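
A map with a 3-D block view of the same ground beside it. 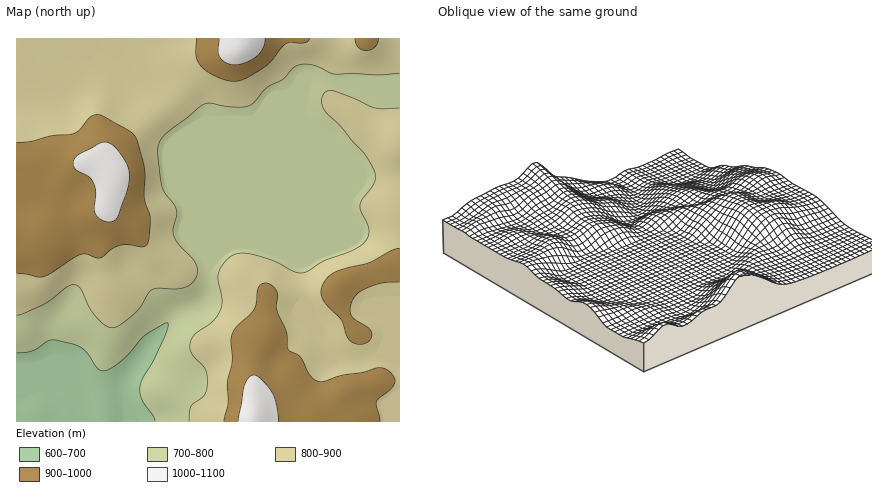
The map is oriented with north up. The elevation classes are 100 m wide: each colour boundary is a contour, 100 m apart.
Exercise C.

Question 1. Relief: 660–1080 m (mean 840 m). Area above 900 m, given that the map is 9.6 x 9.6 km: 21.6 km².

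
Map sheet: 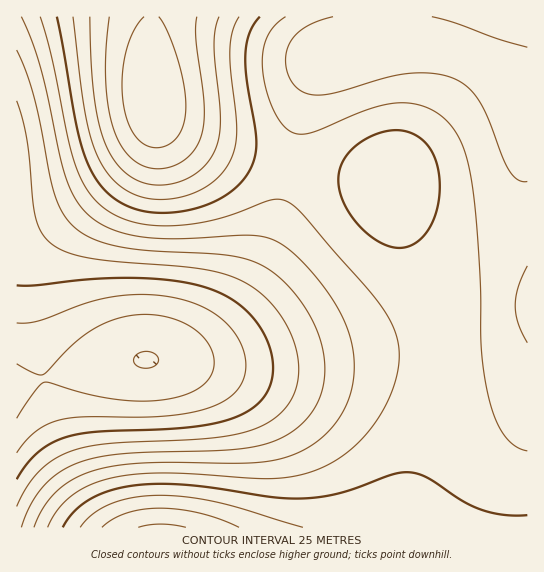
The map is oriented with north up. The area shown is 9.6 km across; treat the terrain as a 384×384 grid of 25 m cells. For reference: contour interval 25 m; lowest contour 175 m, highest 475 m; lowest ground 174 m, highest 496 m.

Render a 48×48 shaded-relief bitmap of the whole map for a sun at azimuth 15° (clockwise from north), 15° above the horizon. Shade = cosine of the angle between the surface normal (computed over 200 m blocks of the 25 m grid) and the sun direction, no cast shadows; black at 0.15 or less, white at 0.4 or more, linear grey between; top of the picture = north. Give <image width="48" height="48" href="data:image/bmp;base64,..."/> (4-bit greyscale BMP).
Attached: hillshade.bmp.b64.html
<image width="48" height="48" href="data:image/bmp;base64,Qk32BAAAAAAAAHYAAAAoAAAAMAAAADAAAAABAAQAAAAAAIAEAAATCwAAEwsAABAAAAAAAAAAAAAAABEREQAiIiIAMzMzAERERABVVVUAZmZmAHd3dwCIiIgAmZmZAKqqqgC7u7sAzMzMAN3d3QDu7u4A////AHeIiZmqq7u7u7u7qqqZmIiIiIiIiIiIiHiImZqru7vMzLu7uqqZmIiIiIiIiIiIiIiJmqu7zMzMzMy7u6qZmYiIiIiIiIiIiIiZqrvMzd3d3czLu6qpmYiIiIiIiIiIiImaq7zM3d3d3dzMu6qpmYiIiId3eIiIiImaq7zN3d3d3dzMu6qpmYiIiHd3d3d3d4mau8zN3d3d3czLu6qZmIiIh3d3d3d3d4mau8zN3d3d3My7uqqZmIiId3d3d3d3d4maq7zM3d3dzMu7qqmZiIiHd3d3d3d3d4iaq7vMzMzMzLu6qZmIiId3d3d3d3d3d4iZqqu7zMy7u6qqmZiIh3d3d3d3d3d3d3iJmaqru7u6qqmZiIh3d3d3d3d3d3d3d3d4iZmaqqqZmZiIh3d3d3d3d3d3d3d3d2Z3iIiZmZmIiIh3d3ZmZmZmZ3d3d3d3dmZnd3iIiIh3d3dmZmZmZmZmZnd3d3d3ZlVmZnd3d3d2ZmZmZlVWZmZmZmd3d3d3ZlVWZmZmZmZmVVVVVVVVVVZmZmZ3d3d2ZlVVVVVVVVVVVVVVVVVVVVVmZmZnd3d2ZlVVVVVVVERERERERERVVVVWZmZmd3d2ZkVVVUREREQzMzRERERFVVVVZmZmd3d2ZlVURERDMzMzMzMzREREVVVVVmZmZ3d3ZlVUREMzMyIiIzMzNERERVVVVmZmZ3d3ZlVURDMzIiIiIiMzNERERVVVVWZmZnd3d1VURDMiIhESIiIzNERERFVVVWZmZnd3d1VURDMiEREREiIzNERERFVVVVZmZnd3d2VVQzIhEREREiIzNERERVVVVVZmZ3d3d2VVQzIhEREREiIzREREVVVVVVZmZ3d3d2ZVQzIhEQEREiMzRERVVVVVVVZmZ3d3d2ZVQzIREQERIiM0RFVVVVVVVWZmd3d3d2ZUQzIRERERIjNERVVVVVVVVmZmd3d3d2ZUQyIRERESIzNEVVVVVVVWZmZnd3d3eGZUQyIREREiIzRFVVZmZmZmZmd3d3d4iGVUQyIhERIjM0RVVmZmZmZmZ3d3d3iIiGVUQzIiIiIzREVWZmZmZmd3d3d3iIiId1VUMzIiIjM0RVZmZ3d3d3d3d4iIiIiId1VEMzMiMzRFVWZ3d3d3d4iIiIiIiIiHd1VEMzMzNERVZnd3iIiIiIiIiZmZiIiHd1REMzM0RFVmZ3eIiIiIiImZmZmZmIiHd0REMzNERVZnd4iIiIiImZmZmZmZmIh3d0REM0REVWZ3iIiIiIiJmZmZmZmZmIh3d0RERERFVmd4iIiIiIiImZmZmZmZiId3dkRERERVZneIiIiIiIiIiJmZmZmYiId3ZkREREVWZ3iIiIiIiIiIiIiJmZiIiHd2ZkREREVWZ3iIiIiIiHd3eIiIiIiId3dmZkRERFVmd3iIiIiHd3d3d3d3d3d3d2ZmZkRERFVmd3iIiId3dmZmZmZmZ3ZmZmZmVURERVVmd3iIh3dmZVVVVVVVVWZmVVVVVURERVVmd3iHd3ZmVVRERERVVVVVVVVVVQ=="/>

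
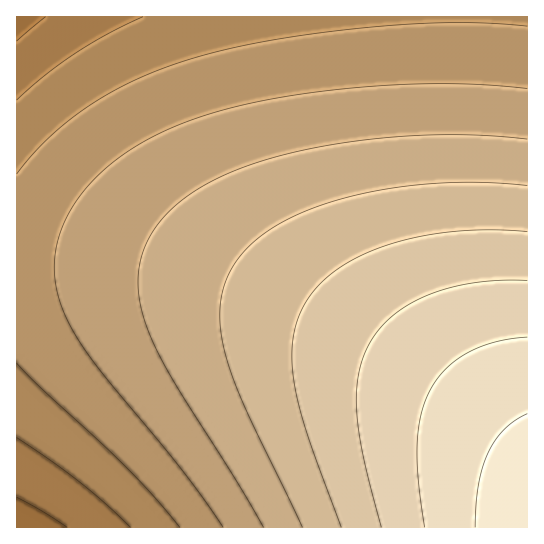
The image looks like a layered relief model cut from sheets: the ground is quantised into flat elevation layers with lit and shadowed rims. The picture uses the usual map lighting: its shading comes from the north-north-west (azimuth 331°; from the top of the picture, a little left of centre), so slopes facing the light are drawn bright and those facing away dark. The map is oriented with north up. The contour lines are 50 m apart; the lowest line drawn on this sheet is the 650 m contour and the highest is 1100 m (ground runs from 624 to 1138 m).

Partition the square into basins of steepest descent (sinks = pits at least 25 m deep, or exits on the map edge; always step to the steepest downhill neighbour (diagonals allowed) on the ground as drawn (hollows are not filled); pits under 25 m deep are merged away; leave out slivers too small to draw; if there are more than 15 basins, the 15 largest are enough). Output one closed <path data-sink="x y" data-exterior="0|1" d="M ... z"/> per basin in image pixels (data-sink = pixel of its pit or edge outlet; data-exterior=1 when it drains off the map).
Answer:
<path data-sink="17 17" data-exterior="1" d="M527 16l-510 0-1 251 86 1 56 5 52 11 67 21 57 24 88 47 55 37 30 26 20 20z"/><path data-sink="17 527" data-exterior="1" d="M102 268l-86 1 1 259 511-1 0-68-21-20-30-26-55-37-88-47-72-29-37-12-44-11z"/>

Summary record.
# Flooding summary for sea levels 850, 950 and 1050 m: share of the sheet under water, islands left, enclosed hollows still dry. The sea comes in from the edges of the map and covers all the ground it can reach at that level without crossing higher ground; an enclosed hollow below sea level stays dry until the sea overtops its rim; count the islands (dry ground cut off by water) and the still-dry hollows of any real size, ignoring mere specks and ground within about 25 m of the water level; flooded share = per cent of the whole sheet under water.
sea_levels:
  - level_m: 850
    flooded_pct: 50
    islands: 0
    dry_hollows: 0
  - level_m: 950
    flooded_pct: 76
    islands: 0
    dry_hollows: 0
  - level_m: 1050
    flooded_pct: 93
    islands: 0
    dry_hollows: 0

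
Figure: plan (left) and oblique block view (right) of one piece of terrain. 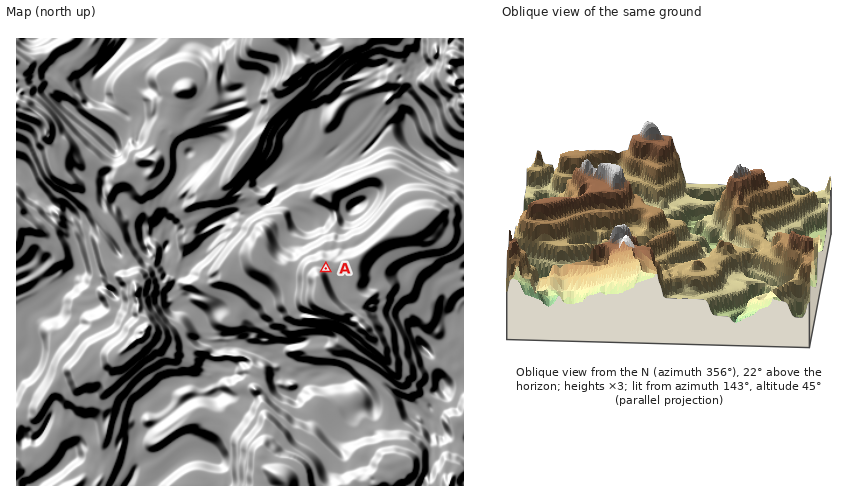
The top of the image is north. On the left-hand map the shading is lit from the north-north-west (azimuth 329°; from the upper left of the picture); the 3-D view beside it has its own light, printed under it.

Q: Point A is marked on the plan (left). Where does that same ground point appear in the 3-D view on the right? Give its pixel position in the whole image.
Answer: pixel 611 190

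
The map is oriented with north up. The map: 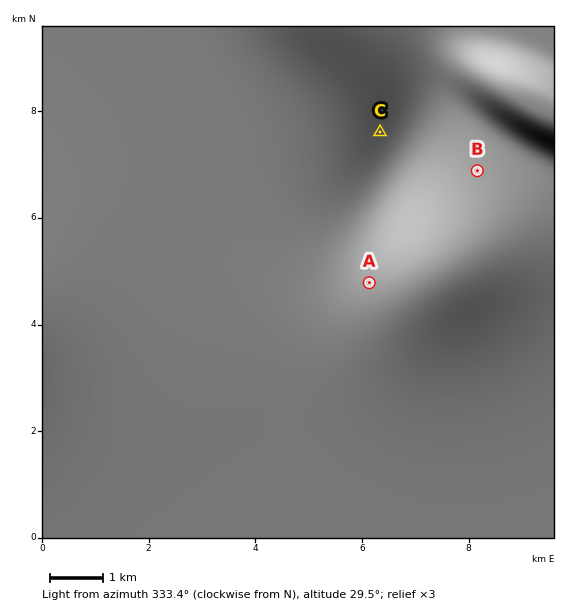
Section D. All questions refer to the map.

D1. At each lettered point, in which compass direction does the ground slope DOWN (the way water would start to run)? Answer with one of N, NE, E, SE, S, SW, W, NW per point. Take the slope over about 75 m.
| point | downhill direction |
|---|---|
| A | NW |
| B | NW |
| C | SE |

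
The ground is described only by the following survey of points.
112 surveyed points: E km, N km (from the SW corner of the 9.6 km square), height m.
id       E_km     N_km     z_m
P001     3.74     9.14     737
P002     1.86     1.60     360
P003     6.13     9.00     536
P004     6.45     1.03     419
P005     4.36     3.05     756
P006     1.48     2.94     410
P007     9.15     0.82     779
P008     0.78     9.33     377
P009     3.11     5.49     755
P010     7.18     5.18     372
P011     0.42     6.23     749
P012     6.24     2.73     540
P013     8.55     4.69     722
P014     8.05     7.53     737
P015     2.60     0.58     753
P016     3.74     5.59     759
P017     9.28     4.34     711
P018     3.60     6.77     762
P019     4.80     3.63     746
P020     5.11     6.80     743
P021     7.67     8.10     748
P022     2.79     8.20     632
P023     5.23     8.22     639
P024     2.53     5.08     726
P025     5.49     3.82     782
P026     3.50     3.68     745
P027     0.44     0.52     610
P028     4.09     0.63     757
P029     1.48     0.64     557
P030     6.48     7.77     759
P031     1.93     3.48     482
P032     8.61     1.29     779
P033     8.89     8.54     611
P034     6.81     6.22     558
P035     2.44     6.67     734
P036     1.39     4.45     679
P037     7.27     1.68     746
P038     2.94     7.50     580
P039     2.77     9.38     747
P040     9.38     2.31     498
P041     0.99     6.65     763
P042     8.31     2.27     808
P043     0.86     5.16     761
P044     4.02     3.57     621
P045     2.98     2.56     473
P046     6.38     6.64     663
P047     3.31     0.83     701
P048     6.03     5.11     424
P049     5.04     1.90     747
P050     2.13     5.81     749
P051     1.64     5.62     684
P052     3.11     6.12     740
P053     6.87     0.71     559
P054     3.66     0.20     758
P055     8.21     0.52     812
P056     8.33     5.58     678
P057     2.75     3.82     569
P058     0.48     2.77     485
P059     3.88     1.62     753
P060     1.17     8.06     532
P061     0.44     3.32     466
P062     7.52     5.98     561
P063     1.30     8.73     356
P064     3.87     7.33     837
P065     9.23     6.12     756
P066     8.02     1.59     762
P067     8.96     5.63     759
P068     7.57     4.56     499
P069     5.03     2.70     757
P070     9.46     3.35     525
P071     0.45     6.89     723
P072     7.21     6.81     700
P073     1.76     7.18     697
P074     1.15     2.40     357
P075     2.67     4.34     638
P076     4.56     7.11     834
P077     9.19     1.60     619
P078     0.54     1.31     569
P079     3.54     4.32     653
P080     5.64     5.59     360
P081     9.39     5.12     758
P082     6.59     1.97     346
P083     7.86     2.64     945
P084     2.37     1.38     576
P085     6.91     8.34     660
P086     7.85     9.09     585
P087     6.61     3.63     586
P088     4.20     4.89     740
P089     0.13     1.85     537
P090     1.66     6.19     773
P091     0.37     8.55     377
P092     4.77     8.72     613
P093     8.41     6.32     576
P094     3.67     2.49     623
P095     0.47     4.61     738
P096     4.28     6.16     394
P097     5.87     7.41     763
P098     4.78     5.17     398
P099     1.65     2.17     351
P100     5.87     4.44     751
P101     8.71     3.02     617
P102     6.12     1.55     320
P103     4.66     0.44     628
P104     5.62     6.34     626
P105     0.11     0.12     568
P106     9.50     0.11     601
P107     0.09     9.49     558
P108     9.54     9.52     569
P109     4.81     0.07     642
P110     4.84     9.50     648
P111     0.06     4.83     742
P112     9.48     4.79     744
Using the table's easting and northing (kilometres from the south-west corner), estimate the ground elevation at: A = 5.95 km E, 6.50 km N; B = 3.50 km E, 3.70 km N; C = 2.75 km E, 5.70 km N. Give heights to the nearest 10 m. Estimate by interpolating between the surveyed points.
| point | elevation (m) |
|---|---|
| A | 740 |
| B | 740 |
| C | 740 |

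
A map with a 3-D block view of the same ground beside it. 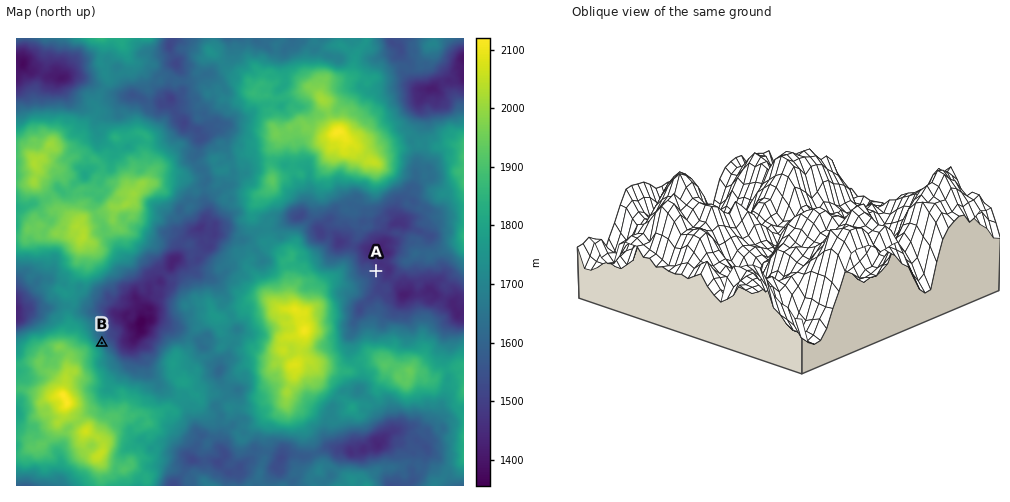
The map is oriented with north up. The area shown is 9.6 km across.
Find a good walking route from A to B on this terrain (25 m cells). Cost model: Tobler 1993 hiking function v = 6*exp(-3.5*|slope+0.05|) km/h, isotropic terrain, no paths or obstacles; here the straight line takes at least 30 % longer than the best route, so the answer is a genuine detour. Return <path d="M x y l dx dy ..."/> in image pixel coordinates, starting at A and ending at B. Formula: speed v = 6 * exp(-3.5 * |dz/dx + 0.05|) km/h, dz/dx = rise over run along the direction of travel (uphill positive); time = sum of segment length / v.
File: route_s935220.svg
<path d="M376 271l-5-3-2 0-5 3-3 0-3-1-7-7-2-2-6 0-11 6-10 0-15-8-2 0-7 4-5 1-5 2-2 0-5 2-4 5-12 6-6 0-2 1-4 4-2 1-8 8-2 1-4 4-2 4-3 3-5 11-2 4-3 3-6 4-10 0-13 7-3 2-9 5-9 0-3 1-8 8-3 7-8 8-3 1-17 0-10-4-18-19"/>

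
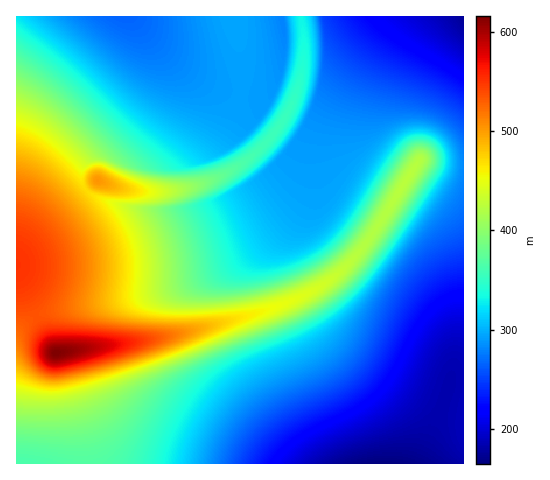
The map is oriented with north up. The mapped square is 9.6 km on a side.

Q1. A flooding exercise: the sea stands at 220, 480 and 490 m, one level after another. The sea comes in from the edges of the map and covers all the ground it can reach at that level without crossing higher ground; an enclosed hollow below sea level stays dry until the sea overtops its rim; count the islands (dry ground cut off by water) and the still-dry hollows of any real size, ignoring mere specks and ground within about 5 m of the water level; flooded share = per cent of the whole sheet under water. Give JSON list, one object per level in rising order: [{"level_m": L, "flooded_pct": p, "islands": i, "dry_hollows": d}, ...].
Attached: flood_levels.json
[{"level_m": 220, "flooded_pct": 10, "islands": 0, "dry_hollows": 0}, {"level_m": 480, "flooded_pct": 88, "islands": 1, "dry_hollows": 0}, {"level_m": 490, "flooded_pct": 90, "islands": 1, "dry_hollows": 0}]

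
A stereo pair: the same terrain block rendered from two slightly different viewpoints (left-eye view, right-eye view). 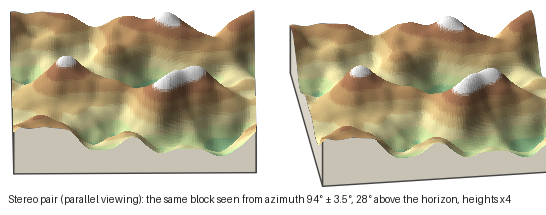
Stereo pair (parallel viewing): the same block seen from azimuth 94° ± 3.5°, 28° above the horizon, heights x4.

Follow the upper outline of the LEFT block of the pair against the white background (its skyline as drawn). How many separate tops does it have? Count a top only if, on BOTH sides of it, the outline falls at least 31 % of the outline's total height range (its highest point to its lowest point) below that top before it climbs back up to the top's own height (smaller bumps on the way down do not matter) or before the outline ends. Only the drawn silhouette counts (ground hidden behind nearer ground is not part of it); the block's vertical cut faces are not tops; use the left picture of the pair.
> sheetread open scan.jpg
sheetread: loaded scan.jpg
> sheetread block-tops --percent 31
0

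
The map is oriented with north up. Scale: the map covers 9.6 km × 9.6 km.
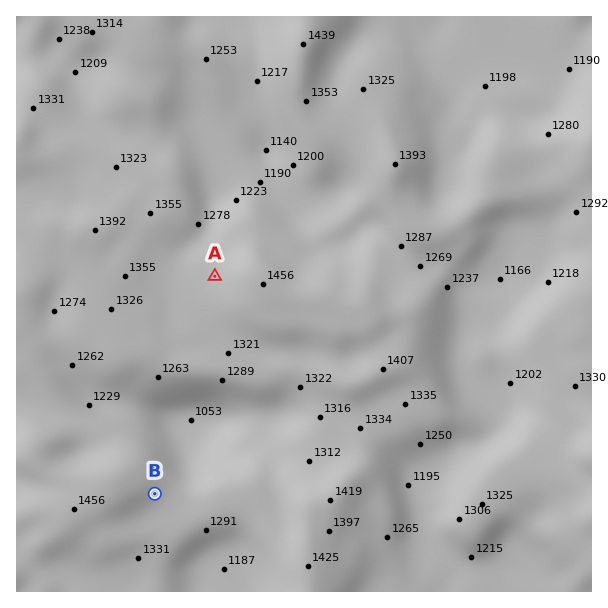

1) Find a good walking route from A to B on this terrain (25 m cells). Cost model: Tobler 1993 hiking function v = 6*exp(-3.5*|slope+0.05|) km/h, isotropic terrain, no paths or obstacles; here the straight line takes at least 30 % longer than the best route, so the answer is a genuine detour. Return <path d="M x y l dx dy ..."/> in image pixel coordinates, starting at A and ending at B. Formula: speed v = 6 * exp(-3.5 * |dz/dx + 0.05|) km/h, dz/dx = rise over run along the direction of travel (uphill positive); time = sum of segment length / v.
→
<path d="M215 276l-2 3-4 5-41 81-33 33-3 6 0 13 24 48 0 26-1 3"/>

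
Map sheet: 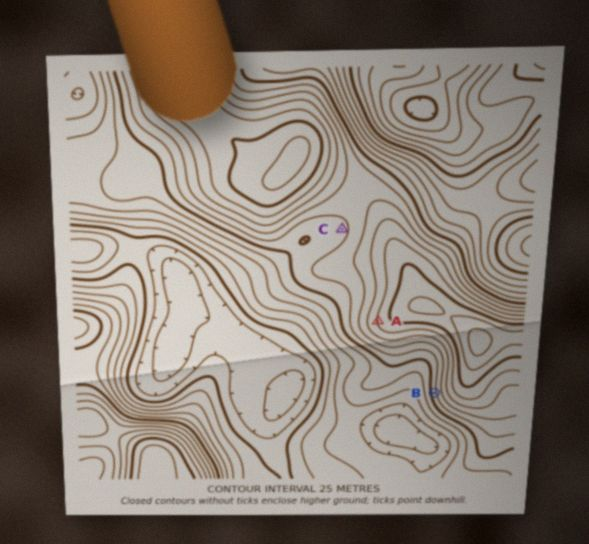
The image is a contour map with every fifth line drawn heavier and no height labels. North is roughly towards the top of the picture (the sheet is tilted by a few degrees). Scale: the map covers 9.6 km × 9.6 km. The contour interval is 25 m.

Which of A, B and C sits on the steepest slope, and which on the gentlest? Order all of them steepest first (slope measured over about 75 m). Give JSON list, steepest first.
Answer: ["B", "A", "C"]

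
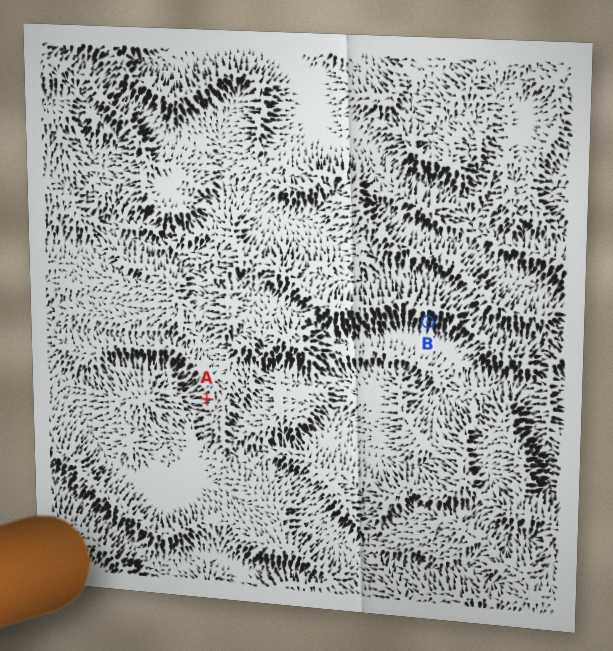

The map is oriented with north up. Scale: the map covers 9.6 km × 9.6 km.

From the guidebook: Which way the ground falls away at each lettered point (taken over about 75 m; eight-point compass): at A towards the W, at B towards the S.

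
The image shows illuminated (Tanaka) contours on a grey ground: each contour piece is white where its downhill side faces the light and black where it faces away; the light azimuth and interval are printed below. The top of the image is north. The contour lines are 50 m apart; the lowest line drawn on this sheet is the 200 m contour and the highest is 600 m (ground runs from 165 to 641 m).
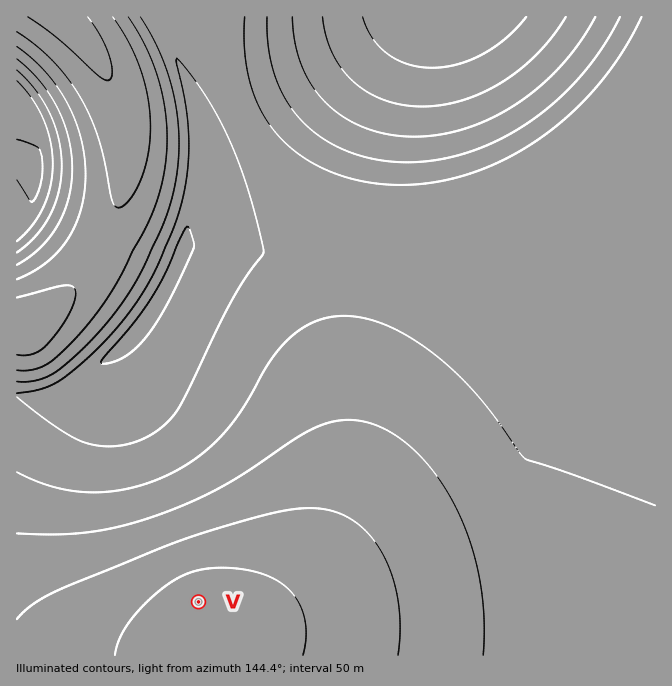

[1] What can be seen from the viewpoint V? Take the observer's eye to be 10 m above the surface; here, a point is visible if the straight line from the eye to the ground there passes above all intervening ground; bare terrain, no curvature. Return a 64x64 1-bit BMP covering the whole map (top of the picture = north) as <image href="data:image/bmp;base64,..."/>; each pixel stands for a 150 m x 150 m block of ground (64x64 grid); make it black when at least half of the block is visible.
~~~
<image width="64" height="64" href="data:image/bmp;base64,Qk0+AgAAAAAAAD4AAAAoAAAAQAAAAEAAAAABAAEAAAAAAAACAAATCwAAEwsAAAIAAAAAAAAA////AAAAAAD////////4AAf///////gAAP///////AAAf//////8AAB///////wAAD///////AAAP//////8AAA///////wAAH//////+AAAf//////4AAB///////gAAH//x///+AAAf/8B///4AAA//gD///gAAD/8AD//8AAAP/gAH//wAAAf8AAP//AAAAfgAAf/4AAAAAAAA//gAAAAAAAB/+AAAAAAAAD/wAAAAAAAAH/AAAAAAAAAP4AAAAAAAAAfAAAAAAAAAA8AAAAAAAAABgAAAAAAAAAAAAAAAAAAAAAAAAAAAAAAAAAAAAAAAAAAAAAAAAAAAAAAAAAAAAAAAAAAAAAAAAAAAAAAAAAAAAAAAAAAAAAAAAAAAAAAAAAAAAAAAAAAAAAAAAAAAAAAAAAAAAAAAAAAAAAAAAAAAAAAAAAAAAAAAAAAAAAAAAAAAAAAAAAAAAAAAAAAAAAAAAAAAAAAAAAAAAAAAAAAAAAAAAAAAAAAAAAAAAAAAAAAAAAAAAAAAAAAAAAAAAAAAAAAAAAAAAAAAAAAAAAAAAAAAAAAAAAAAAAAAAAAAAAAAAAAAAAAAAAAAAAAAAAAAAAAAAAAAAAAAAAAAAAAAAAAAAAAAAAAAAAAAAAAAAAAAAAAAAAAAAAAAAAAAAAAAAAAAAAAAAAAAAAAAAAAAAAAAA=="/>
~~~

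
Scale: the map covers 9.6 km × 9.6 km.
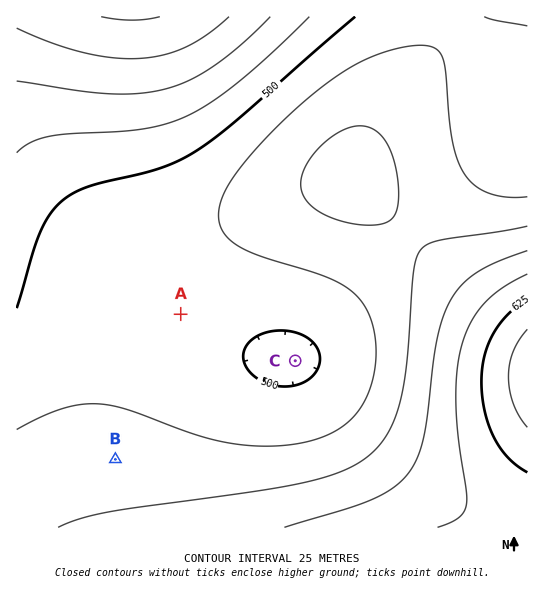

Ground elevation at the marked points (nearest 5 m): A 515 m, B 535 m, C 495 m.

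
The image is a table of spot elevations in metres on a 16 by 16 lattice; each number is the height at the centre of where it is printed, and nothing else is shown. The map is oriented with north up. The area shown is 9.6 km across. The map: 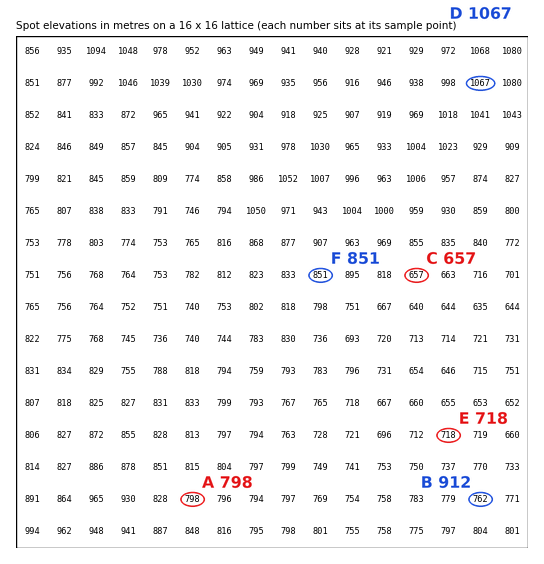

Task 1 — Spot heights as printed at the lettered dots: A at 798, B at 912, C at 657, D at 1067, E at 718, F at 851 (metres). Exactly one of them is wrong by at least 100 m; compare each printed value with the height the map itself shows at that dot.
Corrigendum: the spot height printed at B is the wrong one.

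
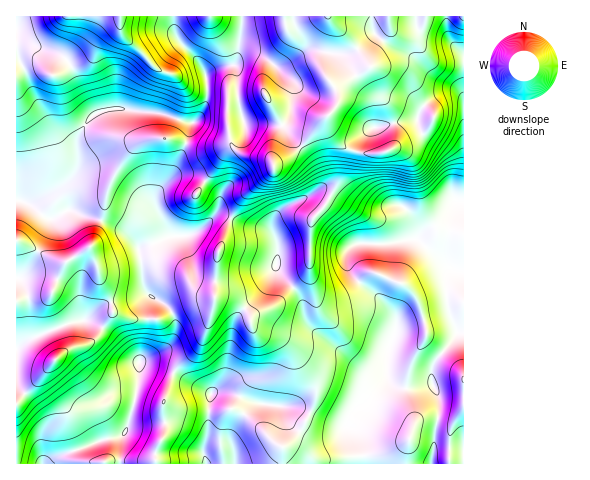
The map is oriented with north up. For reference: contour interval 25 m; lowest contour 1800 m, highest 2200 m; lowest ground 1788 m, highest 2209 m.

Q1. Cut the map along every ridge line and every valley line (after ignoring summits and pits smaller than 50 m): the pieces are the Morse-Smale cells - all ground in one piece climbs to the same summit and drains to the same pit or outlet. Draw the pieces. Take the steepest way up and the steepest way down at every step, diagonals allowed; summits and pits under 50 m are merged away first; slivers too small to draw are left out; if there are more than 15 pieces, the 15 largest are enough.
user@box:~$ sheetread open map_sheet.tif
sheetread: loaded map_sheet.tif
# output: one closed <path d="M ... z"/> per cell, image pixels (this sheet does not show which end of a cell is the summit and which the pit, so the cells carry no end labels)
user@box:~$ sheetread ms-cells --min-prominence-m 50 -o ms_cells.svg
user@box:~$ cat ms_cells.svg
<path d="M173 16l-157 1 0 183 15 5 18 14 21-9 12 6 20 4 22 11 11 11 5 8 3 35 5 9 5 4-5 10 0 11 11 0 24-13 14-4 16-1 2-4 8 0 12 4 12 10 4 5 0 7 6 9 16 4 12 6 7 7 22 32 2 16-4 12-12 23-12 12-6 3 1 17 180 0 1-262-7 1-7 22-5 28 0 7 4 8-33-29-26 5-28 0-5-27-16-13-25-12-33 16-9 12-2 13-7-5-21-3-23-11-6 2 4-9 0-13-13-12-17-7-13 1-9 5 5-7 14-30 5-20 9-8 7-18-1-23-8-14-20-21-3-7z"/><path d="M463 16l-220 0-6 45-3 4-16 2-12 7 1 24-2 8-8 14-6 4-5 20-18 36 13-5 14 1 7 3 17 15 0 13-4 9 6-2 23 11 21 3 7 5 2-13 9-12 30-15 8 0 27 15 9 9 5 27 28 0 26-5 30 25-1-11 6-32 6-18 7-2z"/><path d="M223 297l-9 1-4 23-11 26-22 20-5 8-9 28 2 28-9 18-1 10 2 5 124 0 1-17 6-3 8-7 16-28 4-12-1-14-23-34-15-12-20-5-6-9 0-7-4-5-12-10z"/><path d="M20 200l-4 1 1 147 17-11 40-15 15-2 14 8 10-16 19 7 16 0 0-11 5-10-5-4-5-9-3-35-5-8-11-11-22-11-20-4-12-6-21 9-18-14z"/><path d="M103 328l-4 7-10 9-16 3-11 6-38 40 16 17 6 10 0 8-3 10 0 26 5 0 13-9 38-14 23-5 6-10 9-36 3-28-23-25z"/><path d="M214 300l-31 6-24 13-11 0-1 22-7 19-4 36-12 37-2 3-19 4-42 15-12 8 106 1 1-15 9-18-2-28 9-28 5-8 22-20 11-26z"/><path d="M242 16l-68 0 1 17 7 12 16 16 8 13 12-7 17-4 6-29z"/><path d="M89 320l-20 3-21 8-23 11-9 7 0 34 8 10 38-40 11-6 16-3 10-9 3-7z"/><path d="M25 394l-9 10 0 59 26 1 1-26 3-10 0-8-6-10z"/><path d="M113 312l-9 16 13 9 22 24 8-20 1-21-16-1z"/><path d="M17 384l0 19 7-10z"/>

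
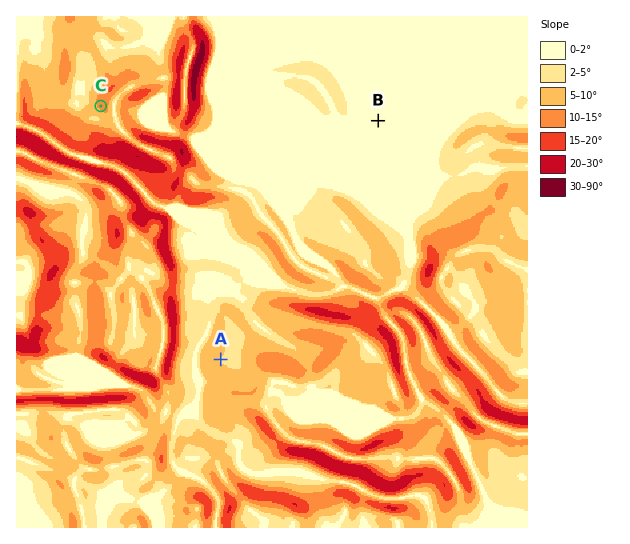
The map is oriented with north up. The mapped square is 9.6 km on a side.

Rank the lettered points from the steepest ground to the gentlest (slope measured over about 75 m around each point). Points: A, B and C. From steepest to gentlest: C A B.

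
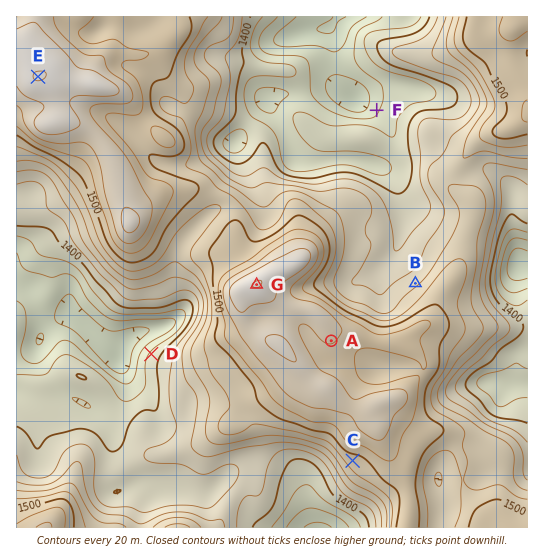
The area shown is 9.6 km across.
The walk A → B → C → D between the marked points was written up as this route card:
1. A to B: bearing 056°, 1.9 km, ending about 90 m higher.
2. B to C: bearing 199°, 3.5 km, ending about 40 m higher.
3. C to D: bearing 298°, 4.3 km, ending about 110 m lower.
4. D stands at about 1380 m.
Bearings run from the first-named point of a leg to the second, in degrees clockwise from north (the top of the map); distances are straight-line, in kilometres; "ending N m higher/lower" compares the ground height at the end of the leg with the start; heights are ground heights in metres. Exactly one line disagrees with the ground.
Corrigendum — Line 1: it should read "ending about 90 m lower".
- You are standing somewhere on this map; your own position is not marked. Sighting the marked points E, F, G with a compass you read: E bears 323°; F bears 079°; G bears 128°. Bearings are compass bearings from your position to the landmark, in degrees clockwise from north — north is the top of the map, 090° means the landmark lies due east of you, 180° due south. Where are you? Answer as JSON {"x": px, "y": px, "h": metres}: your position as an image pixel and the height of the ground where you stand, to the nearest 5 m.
{"x": 103, "y": 163, "h": 1545}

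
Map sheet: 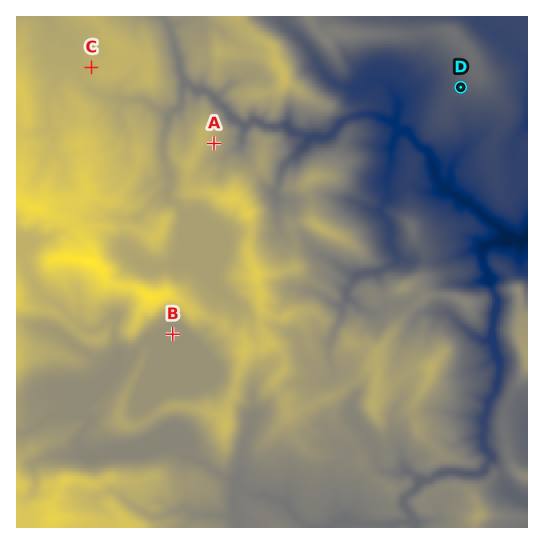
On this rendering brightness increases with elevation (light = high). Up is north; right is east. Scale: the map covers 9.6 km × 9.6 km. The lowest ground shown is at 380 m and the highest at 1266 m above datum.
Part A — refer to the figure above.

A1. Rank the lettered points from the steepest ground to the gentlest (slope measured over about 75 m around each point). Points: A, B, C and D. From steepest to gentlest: A D C B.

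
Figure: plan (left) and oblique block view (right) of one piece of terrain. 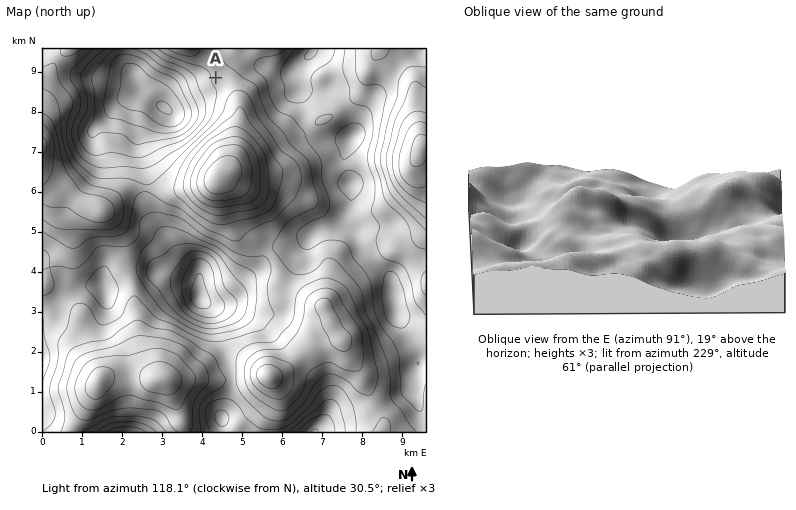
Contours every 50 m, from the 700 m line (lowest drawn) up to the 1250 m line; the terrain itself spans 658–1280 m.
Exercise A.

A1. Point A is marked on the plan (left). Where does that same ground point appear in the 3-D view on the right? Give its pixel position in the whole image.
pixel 758 217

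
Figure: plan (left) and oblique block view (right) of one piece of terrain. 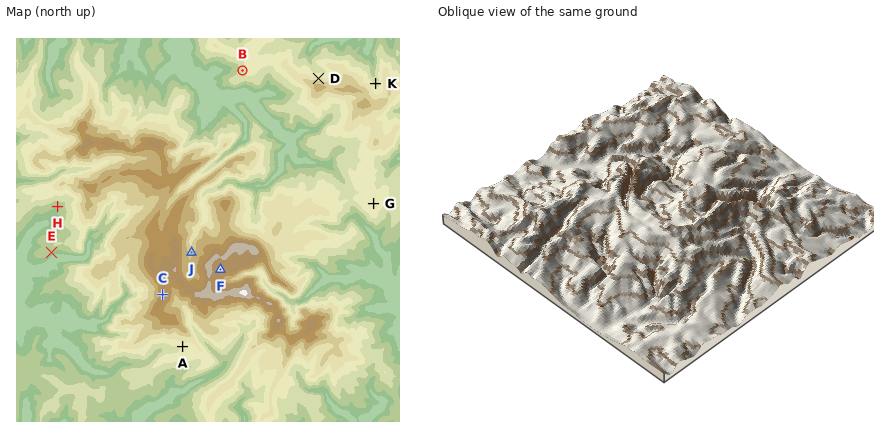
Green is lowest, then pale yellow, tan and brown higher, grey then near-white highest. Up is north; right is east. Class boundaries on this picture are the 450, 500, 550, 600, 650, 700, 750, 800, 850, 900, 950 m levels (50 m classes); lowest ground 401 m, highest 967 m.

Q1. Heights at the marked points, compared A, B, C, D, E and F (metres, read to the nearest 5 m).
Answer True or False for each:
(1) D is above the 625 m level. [True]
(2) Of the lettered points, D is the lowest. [False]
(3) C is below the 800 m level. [False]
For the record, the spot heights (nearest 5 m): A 615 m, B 575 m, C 860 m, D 670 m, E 505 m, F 850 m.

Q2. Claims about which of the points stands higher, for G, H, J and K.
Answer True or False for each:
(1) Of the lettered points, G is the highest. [False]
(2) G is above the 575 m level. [True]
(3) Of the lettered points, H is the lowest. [True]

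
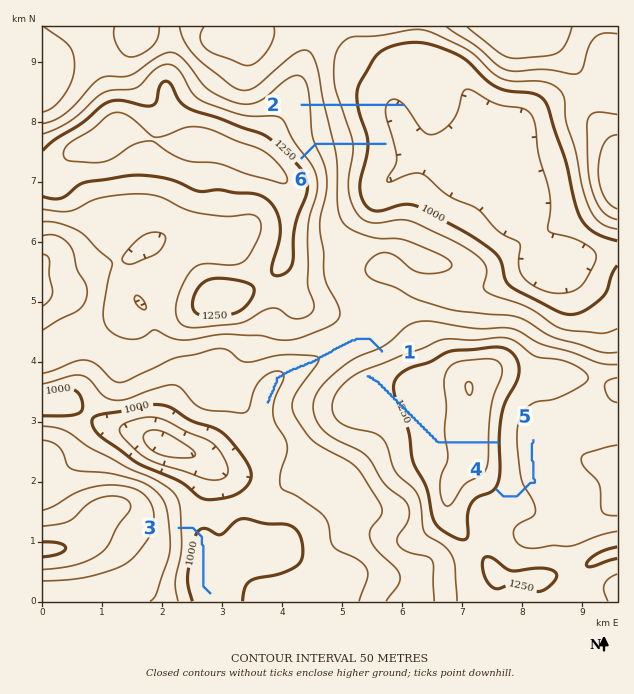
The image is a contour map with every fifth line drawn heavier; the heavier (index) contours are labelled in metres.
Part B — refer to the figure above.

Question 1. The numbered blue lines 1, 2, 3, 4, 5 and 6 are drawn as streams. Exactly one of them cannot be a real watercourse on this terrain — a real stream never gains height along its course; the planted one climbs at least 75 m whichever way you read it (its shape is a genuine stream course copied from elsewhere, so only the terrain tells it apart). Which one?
5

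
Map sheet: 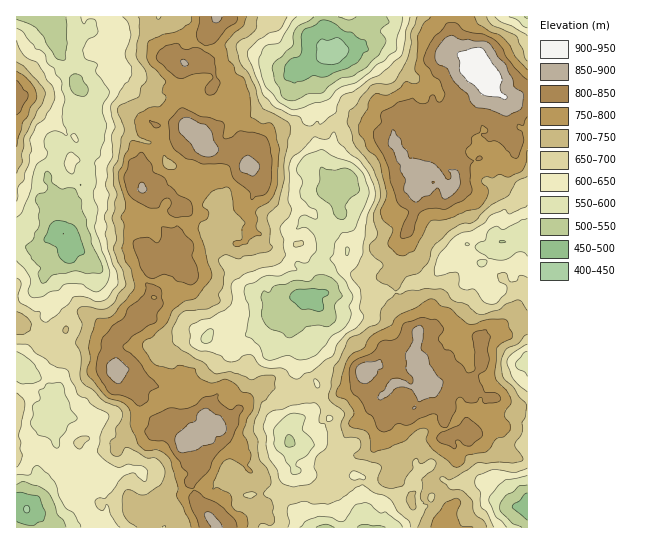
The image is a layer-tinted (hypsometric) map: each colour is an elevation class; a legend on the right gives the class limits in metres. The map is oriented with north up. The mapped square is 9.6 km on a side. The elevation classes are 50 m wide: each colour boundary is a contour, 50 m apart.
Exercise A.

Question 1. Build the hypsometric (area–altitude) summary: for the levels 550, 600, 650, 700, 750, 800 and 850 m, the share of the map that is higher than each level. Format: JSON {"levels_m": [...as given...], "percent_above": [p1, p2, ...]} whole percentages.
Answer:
{"levels_m": [550, 600, 650, 700, 750, 800, 850], "percent_above": [92, 81, 65, 51, 36, 19, 4]}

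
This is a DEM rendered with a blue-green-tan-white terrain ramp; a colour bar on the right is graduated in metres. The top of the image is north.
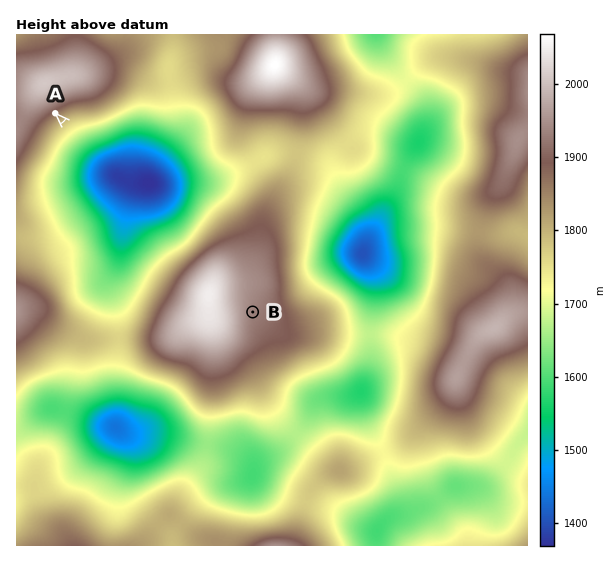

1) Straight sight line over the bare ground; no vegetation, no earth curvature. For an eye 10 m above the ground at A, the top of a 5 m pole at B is hidden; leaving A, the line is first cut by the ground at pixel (201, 260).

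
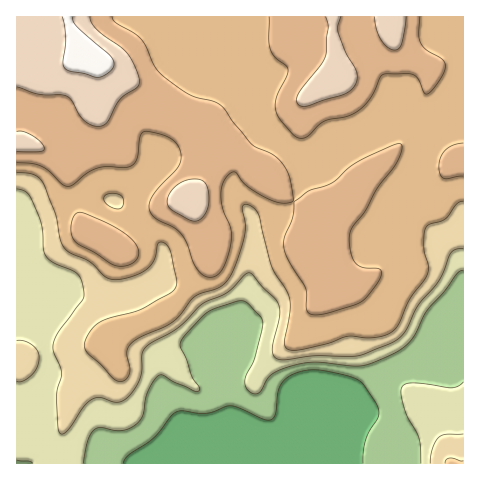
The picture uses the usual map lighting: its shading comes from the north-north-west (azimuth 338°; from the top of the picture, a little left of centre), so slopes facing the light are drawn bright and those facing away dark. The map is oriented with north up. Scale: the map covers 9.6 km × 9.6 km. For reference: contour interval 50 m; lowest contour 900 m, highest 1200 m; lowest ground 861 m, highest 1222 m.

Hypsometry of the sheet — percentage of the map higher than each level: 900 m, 93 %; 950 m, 82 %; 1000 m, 70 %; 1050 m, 59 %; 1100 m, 30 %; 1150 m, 7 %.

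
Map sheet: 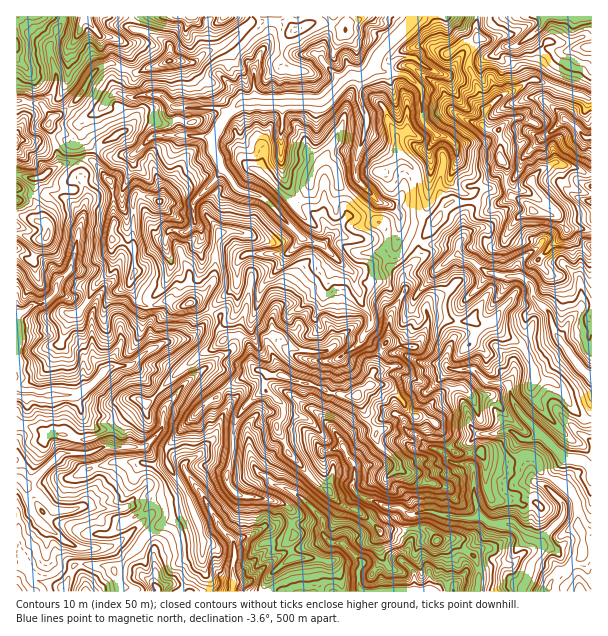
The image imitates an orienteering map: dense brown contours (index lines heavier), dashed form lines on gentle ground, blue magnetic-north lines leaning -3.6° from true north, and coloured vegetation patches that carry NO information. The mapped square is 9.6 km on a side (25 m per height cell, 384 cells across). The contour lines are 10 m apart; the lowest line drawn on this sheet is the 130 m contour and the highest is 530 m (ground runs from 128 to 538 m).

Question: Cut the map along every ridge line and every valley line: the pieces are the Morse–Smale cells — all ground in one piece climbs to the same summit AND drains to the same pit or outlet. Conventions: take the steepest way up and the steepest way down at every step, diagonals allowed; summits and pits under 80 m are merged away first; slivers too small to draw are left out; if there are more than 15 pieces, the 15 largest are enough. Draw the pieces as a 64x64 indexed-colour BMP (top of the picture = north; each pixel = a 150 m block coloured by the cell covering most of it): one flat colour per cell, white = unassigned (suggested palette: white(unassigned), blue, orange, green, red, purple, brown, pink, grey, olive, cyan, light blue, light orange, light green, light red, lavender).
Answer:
<image width="64" height="64" href="data:image/bmp;base64,Qk12CAAAAAAAAHYAAAAoAAAAQAAAAEAAAAABAAQAAAAAAAAIAAATCwAAEwsAABAAAAAAAAAA////ALR3HwAOf/8ALKAsACgn1gC9Z5QAS1aMAMJ34wB/f38AIr28AM++FwDox64AeLv/AIrfmACWmP8A1bDFADMzMzMzMzMzMzMzZmZmAAAARERERERERERCIiIiIiIiMzMzMzMzMzMzMzZmZmYAAABEREREREREREIiIiIiIiIzMzMzMzMzMzMzNmZmZmAABEREREREREREQiIiIiIiIjMzMzMzMzMzMzM2ZmZmZgAERERERERERERCIiIiIiIiMzMzMzMzMzMzMzZmZmZmZERERERERERERCIiIiIiIiIzMzMzMzMzMzMzNmZmZmZERERERERERERCIiIiIiIiIjMzMzMzMzMzMzM2ZmZmZmREREREREREIiIiIiIiIiIiMzMzMzMzMzMzM2ZmZmZmZEREREQiIiIiIiIiIiIiIiIzMzMzMzMzMzMzZmZmZmZkREREQiIiIiIiIiIiIiIiIjMzMzMzMzMzMzZmZmZmZkREREIiIiIiIiIiIiIiIiIiMzMzMzMzMzMzNmZmZkRERERCIiIiIiIiIiIiIiIiIiIzMzMzMzMzMzM2ZmZERERERCIiIiIiIiIiIiIiIiIiIjMzMzMzMzMzM2ZmZERERERCIiIiIiIiIiIiIiIiIiIiMzMzMzMzMzM2ZmZmRERERCIiIiIiIiIiIiIiIiIiIiIzMzMzMzMzMzZmZmZERERCIiIiIiIiIiIiIiIiIiIiIjMzMzMzMzMzNmZmZkRERCIiIiIiIiIiIiIiIiIiIiIiMzMzMzMzMzM2ZmZmREREIiIiIiIiIiIiIiIiIiIiIiIzMzMzMzMzMzNmZmZEREIiIiIiIiIiIiIiIiIiIiIiIjMzMzMzMzMzMzZmZkREQiIiIiIiEiIiIiIiIiIiIiIiMzMzMzMzMzMzM2ZmZEREIiIiIiERIiIiIiIiIiIiIiIzMzMzMzMzMzMzNmZkREQiIiIiERESIiIiIiIiIiIiIjMzMzMzMzMzMzMzZmZEQiIiIiIRERIiIiIiIiIiIiIiMzMzMzMzMzMzMzM2ZmYiIiIRERERIiIiIiIiIiIiIiIzMzMzMzMzMzMzMzM2ZiIhEREREiIiIiIiIiIiIiIiIjMzMzMzMzMzMzMzMzNhERERERERIiIiIiIiIiIiIiIiMzMzMzmZkzMzMzMzMxEREREREREiIiIiIiIiIiIiIiIzMzMzOZmZMzMzMzMzERERERERESIiIiIiIiIiIiIiIjMzMzM5mZmZMzMzMzMREREREREREiIiIiIiIiIiIiIiMzMzMzmZmZmZmTMxERERERERERESIiIiIiIiIiIiIiIzMzMzmZmZmZmZkzEREREREREREREiIiIiIiIiIiIiIjMzMzOZmZmZmZmTMRERERERERERESIiIiIiIiIiIiIiMzMzMzmZmZmZmZURERERERERERERIiIiIiIiIiIiIiIzMzMzOZmVVVVVVVERERERERERERESIiIiIiIiIiIiKjMzMzMzmZVVVVVVVRERERERERERERIiIiIiIiIiIiIqMzMzMzmZlVVVVVVVEREREREREREREiIiIiIiIiIiIiozMzMzmZmVVVVVVVURERERERERERESIiIiIiqqIiIiqjMzM5mZmZVVVVVVVVEREREREREREREiIiIqqqoiIiqqADMzmZmZlVVVVVVVURERERERERERERIiKqqqqqKqqqoAMzM5mZlVVVVVVVEREREREREREREREiIqqqqqqqqqqgADMzmZlVVVVVVRERERERERERERERGKqqqqqqqqqqqqAAMzOZmVVVVVVRERERERERERERERGIiqqqqqqqqqru4AAzM5mZVVVVVVEREREREREREREREYiIqqqqqqqqru7gADMzOZlVVVVVUREREREREREREREYiIiqqqqqqrvu7uADMzM5mVVVVVVRERERERERERERERiIiIiIiIqru+7u4AMzMzmZVVVVVVUREREREREREREREYiIiIiIiLu+7u7gAzMzmZVVVVVVVVERERERERERERERGIiIiIiIu+7u7u//MzOZlVVVVVVVVRERERERERERERERGIiIiIi7vu7uv///M5lVVVVVVVVVEREREREREREREREYiIiIi7u7vru///8RVVEVVVVVVVERERERERERERERERiIiIiLu7u7u7//8RFREREVVVVVURERERERERERERERGIiIiIu7u7u7v//xEVERERFVVVURERERERERERERERERiIiIi7u7u7u///ERERERERERERERERERERERERERERiIiIu7u7u7sA//8RERERERERERERERERERERERERERiIiIi7u7u7sAD/93ERERERERERERERERERERERERERGIiIiLu7u7sAAHd3dxEREREREREREREREREREREREREYiIiI27u7sAAAd3d3cRERERERERERERERERERERERERiIiI3d27uwAMx3d3d3ERERERERERERERERERERERERiIiIjd3d273MzHd3d3cRERERERERERERERERERERERiIgRGN3d3d3czMd3d3d3cXd3cRERERERERERERERERiIEREczd3d3d3Mx3d3d3d3d3d3d3cRERERERERERERERERERHM3d3d3czHd3d3d3d3d3d3d3EREREREREREREREREREczN3d3MzMd3d3d3d3d3d3d3d3ERERERERERERERERERzMzM3MzMx3d3d3d3d3d3d3d3dxERERERERERERERERHMzMzMzMzHd3d3d3d3d3d3d3d3cREREREREREREREREczMzMzMzM"/>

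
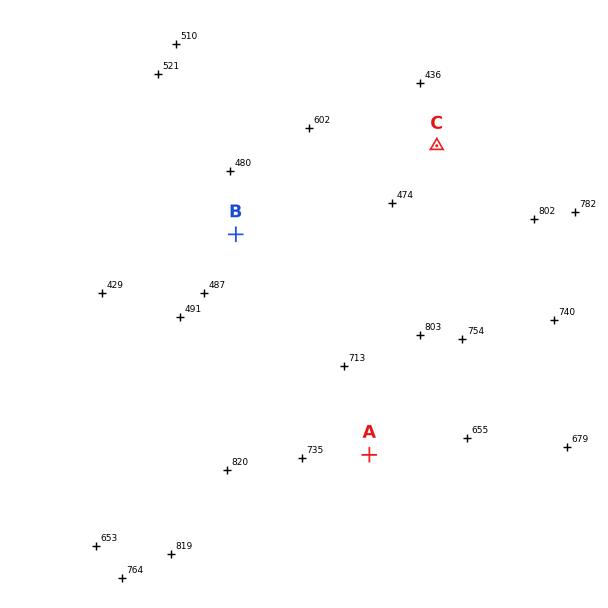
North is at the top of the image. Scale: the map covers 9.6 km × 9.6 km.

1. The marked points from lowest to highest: B C A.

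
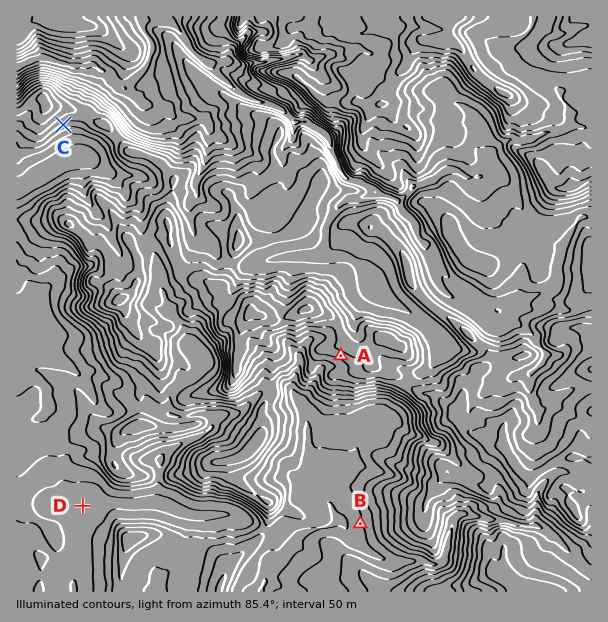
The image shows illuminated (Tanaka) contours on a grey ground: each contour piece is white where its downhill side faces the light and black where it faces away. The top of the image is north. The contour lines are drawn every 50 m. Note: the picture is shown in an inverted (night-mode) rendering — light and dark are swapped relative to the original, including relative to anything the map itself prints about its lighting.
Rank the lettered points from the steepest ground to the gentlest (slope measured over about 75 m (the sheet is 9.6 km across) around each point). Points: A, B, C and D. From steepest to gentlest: C A B D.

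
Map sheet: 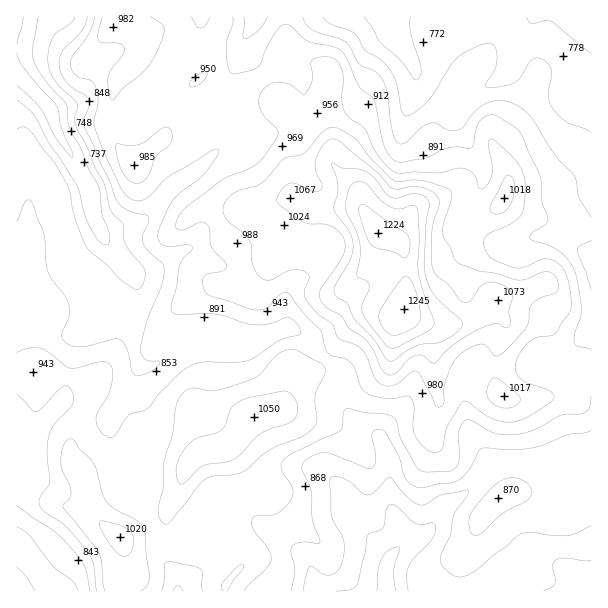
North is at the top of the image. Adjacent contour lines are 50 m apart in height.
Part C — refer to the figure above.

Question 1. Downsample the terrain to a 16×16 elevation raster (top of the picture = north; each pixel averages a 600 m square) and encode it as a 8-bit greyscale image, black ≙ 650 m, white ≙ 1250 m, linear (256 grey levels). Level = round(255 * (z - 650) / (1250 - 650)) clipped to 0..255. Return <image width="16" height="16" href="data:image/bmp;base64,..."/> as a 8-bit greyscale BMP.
<image width="16" height="16" href="data:image/bmp;base64,Qk02BQAAAAAAADYEAAAoAAAAEAAAABAAAAABAAgAAAAAAAABAAATCwAAEwsAAAABAAAAAAAAAAAAAAEBAQACAgIAAwMDAAQEBAAFBQUABgYGAAcHBwAICAgACQkJAAoKCgALCwsADAwMAA0NDQAODg4ADw8PABAQEAAREREAEhISABMTEwAUFBQAFRUVABYWFgAXFxcAGBgYABkZGQAaGhoAGxsbABwcHAAdHR0AHh4eAB8fHwAgICAAISEhACIiIgAjIyMAJCQkACUlJQAmJiYAJycnACgoKAApKSkAKioqACsrKwAsLCwALS0tAC4uLgAvLy8AMDAwADExMQAyMjIAMzMzADQ0NAA1NTUANjY2ADc3NwA4ODgAOTk5ADo6OgA7OzsAPDw8AD09PQA+Pj4APz8/AEBAQABBQUEAQkJCAENDQwBEREQARUVFAEZGRgBHR0cASEhIAElJSQBKSkoAS0tLAExMTABNTU0ATk5OAE9PTwBQUFAAUVFRAFJSUgBTU1MAVFRUAFVVVQBWVlYAV1dXAFhYWABZWVkAWlpaAFtbWwBcXFwAXV1dAF5eXgBfX18AYGBgAGFhYQBiYmIAY2NjAGRkZABlZWUAZmZmAGdnZwBoaGgAaWlpAGpqagBra2sAbGxsAG1tbQBubm4Ab29vAHBwcABxcXEAcnJyAHNzcwB0dHQAdXV1AHZ2dgB3d3cAeHh4AHl5eQB6enoAe3t7AHx8fAB9fX0Afn5+AH9/fwCAgIAAgYGBAIKCggCDg4MAhISEAIWFhQCGhoYAh4eHAIiIiACJiYkAioqKAIuLiwCMjIwAjY2NAI6OjgCPj48AkJCQAJGRkQCSkpIAk5OTAJSUlACVlZUAlpaWAJeXlwCYmJgAmZmZAJqamgCbm5sAnJycAJ2dnQCenp4An5+fAKCgoAChoaEAoqKiAKOjowCkpKQApaWlAKampgCnp6cAqKioAKmpqQCqqqoAq6urAKysrACtra0Arq6uAK+vrwCwsLAAsbGxALKysgCzs7MAtLS0ALW1tQC2trYAt7e3ALi4uAC5ubkAurq6ALu7uwC8vLwAvb29AL6+vgC/v78AwMDAAMHBwQDCwsIAw8PDAMTExADFxcUAxsbGAMfHxwDIyMgAycnJAMrKygDLy8sAzMzMAM3NzQDOzs4Az8/PANDQ0ADR0dEA0tLSANPT0wDU1NQA1dXVANbW1gDX19cA2NjYANnZ2QDa2toA29vbANzc3ADd3d0A3t7eAN/f3wDg4OAA4eHhAOLi4gDj4+MA5OTkAOXl5QDm5uYA5+fnAOjo6ADp6ekA6urqAOvr6wDs7OwA7e3tAO7u7gDv7+8A8PDwAPHx8QDy8vIA8/PzAPT09AD19fUA9vb2APf39wD4+PgA+fn5APr6+gD7+/sA/Pz8AP39/QD+/v4A////ADJFfoJkc3JbPSsaOT85MiVDY5CFdnVwXk8yHi5MRj07YYGEeIN0cWpJOjQ/SFhQTGGBeHqQkYJqTVJQblpOUE9mdWx2hJWejXNiZYZrcGhbb2tqYnmDkJV8eIaRiJSCcnFjYlZeZ2yDf466q5WQdm9gVE5TY2Vubo6/7te2qIxxXlBIRGqAiouo0OjFpKSYc1pJNk1rf5Obn83qtY16c11UQDRZd4qfp7Lf3biJjG9bUTJOfWp3i6Gwx5iOg4tuVT4mb395bHGHn5RfYGh6XUgfN3R4eXF5g4N2TUVOWko4I195gHh2bHqBYjs0Rz1BNChOf4V2cVptWDwkNzw4MCk="/>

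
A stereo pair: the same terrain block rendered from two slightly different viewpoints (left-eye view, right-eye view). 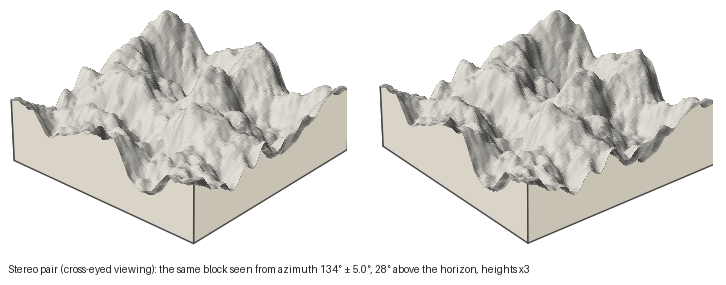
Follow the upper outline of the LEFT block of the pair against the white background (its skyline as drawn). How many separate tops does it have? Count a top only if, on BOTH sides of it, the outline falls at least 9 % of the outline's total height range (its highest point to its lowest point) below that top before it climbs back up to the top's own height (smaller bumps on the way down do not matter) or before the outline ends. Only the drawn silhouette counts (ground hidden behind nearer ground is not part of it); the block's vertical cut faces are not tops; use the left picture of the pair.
2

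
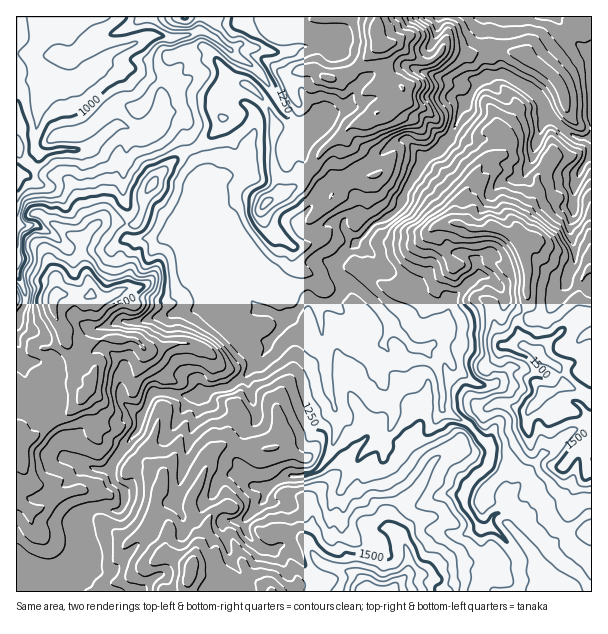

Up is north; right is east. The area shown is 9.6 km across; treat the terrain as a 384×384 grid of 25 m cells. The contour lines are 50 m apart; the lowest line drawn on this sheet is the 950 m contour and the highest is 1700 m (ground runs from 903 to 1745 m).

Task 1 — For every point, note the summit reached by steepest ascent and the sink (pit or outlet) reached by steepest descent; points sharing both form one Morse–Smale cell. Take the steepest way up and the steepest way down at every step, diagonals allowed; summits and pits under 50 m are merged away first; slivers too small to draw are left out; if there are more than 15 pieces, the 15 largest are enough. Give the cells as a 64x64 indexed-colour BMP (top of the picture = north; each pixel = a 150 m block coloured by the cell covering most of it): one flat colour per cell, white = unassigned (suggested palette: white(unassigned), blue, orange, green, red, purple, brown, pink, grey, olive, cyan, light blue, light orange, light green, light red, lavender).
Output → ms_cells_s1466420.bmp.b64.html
<image width="64" height="64" href="data:image/bmp;base64,Qk12CAAAAAAAAHYAAAAoAAAAQAAAAEAAAAABAAQAAAAAAAAIAAATCwAAEwsAABAAAAAAAAAA////ALR3HwAOf/8ALKAsACgn1gC9Z5QAS1aMAMJ34wB/f38AIr28AM++FwDox64AeLv/AIrfmACWmP8A1bDFACIiLu7u7u7u7u7u7uAAAAAA3d3REczMzMzMzMyqqqqqIiIu7u7u7u7u7u7u4AAAAADd3RERHMzMzMzMzKqqqqoiIiLu//7u7u7u7u7gAAAA3d0RERERzMzMzMzMqqqqqiIiIi///+7u7gDu7gAAAADdERERERHMzMzMzMyqqqqqIiIiIv///u7gAO7uAAAADdERERERHMzMzMzMyqqqqqoiIiIi////7uAA7uAADd3dEREREREczMzMzMzKqqCqqiIiIi/////+4ADu4ADd3d3RERERERzMzMzMzKqqAAqqIiIiL/////7gAO7gAN3d3dERERERzMzMzMqqqqAAAKoiIiIv/////wAA7u3d3d3d0RERERHMzMzMyqqqAAAACiIiIiIiIv/xAB3u3d3d3d3RERERERzMzMyqqqAAAAAAIAIiIiIi//8REd3d3d3d3dEREREREczMzKqqoAAAAAAAAAIiIiL//xER3d3d3d3d0RERERERHMzMqqqgAAAAAAAAACIiL///EREd3d3d3d3REREREREczMzKqqoAAAAAAAAAAiIv//8RER3d3d3d3dERERERERHMzMyqqqAAAAAAAAACIi//8RERHd3d3d3dEREREREREczMzMqqqgAAAAAAAiIiIv/xERER3d3d3dEREREREREREczMyqqqoAAAAAACIiIi//ERERERERERERERERERERERHMyqqqqqAAAAAAIiIiIv8RERERERERERERERERERERERGqqqqqqgAAAAIiIiIiL/ERERERERERERERERERERERF3qqqqqqqgAAAiIiIiIv8RERERERERERERERERERERF3eqqqqqqqoAACIiIiIi/xERERERERERERERERERERd3d3qqeqqqqgAAAiIiIiIv8RERERERERERERERERERF3d3d3d3qqqqAAAiIiIiIiIiVVUREREREREREREREREXd3d3d3d3qgAAACIiIiIiIiVVVVVRERERERERERERERd3d3d3d3dwAAAAIiIiIiIiVVVVVVURERERERERERERF3d3d3d3dwAAIAIiIiIiIiVVVVVVVVERERERERERERF3d3d3d3dwAAAiIiIiIiIiJVVVVVVVUREREREREREREXd3d3d3dwAAACIiIiIiIiJVVVVVVVVVERERERERERF3d3d3d3cAAAAAIiIlVVVVVVVVVVVVVVVRERERERERF3d3d3d3dwAAAAAiIiVVVVVVVVVVVVVVVVURERERERF3d3d3d3d3AAAAACIiJVVVVVVVVVVVVVVVWRERERERF3d3d3d3d3cAAAAAAiJVVVVVVVVVVVVVVVmZkRERERF3d3d3d3d3czAAAAACIlVVVVVVVVVVVVVVmZmZGZkRF3d3d3d3d3czMAAAAAIiIiJVVVVVVVVVVVWZmZmZmRF3d3d3d3d3dzMwAAAAAiIiIlVVVVVVVVVVVZmZmZmZd3d3dzd3d3dzMzAAAAAiIiIiVVVVVVVVVVVVmZmZmZl3d3czM3d3dzMzMAAAACIiIiJVVVVVVVVVVVmZmZmZmXd3MzMzN3dzMzMwADMAIiIiJVVVVVVVVVVVmZmZmZmZd3MzMzMzdzMzMwAzMwAiIiIlVVVVVVVVVVmZmZmZmZmXMzMzMzMzMzMzADMzACIiIiJVVVAABVVVWZmZmZmZmZZjMzMzMzMzMzMzMzMAIiIiIiVVAAAABVmZmZmZmWaZZmMzMzMzMzMzMzMzMwAiIiIiIiIAAAAACZmZmZmZZmZmZmMzMzMzMzMzMzMzACIiIiIiIgAAAAAJmZmZmZlmZmZmZjMzMzMzMzMzMzMAIiIiIiIiAAAAAJmZmZmZmZZmZmZmYzMzMzMzMzMzMwAiIiIiIiIAAAAAmZmZmZCZmWZmZmZjMzMzMzMzMzMzACIiIiIiIgAAAACZmZmZkACZZmZmZmYzMzMzMzMzMzMAAiIiIiIiAAAAAAAACZmQAAZmZmZmZjMzMzMzMzMzMzAAIiIiIiIAAAAAAAAAmZAARmZmZmZmYzMzMzMzMzMzMAACIiIiIgAAAAAAAACZkABEZmZmZmZmMzMzMzMzMzMzAIiIiCIiAAAAAAAAAAAEAERGZmZmZmZjMzMzMzMzMzMAiIiIgiIgAAAEQAAAAAQABERmZmZmZmYzu7szMzMzMwCIiIiIgoiAAAREAAAABEAEREZmZmZmZmu7u7szMzu7AIiIiIiIiIgABERAAAAEREREREZmZmZma7u7u7uzu7sAiIiIiIiIiERERAAAAEREREREREZmZmZru7u7u7u7uwAIiIiIiIiIREREAAAAREREREREREZmZma7u7u7u7u7AAiIiIiIiIhEREQAAARERERERERERmZmZmu7u7u7u7sAiIiIiIiIiEREREAERERERERERERmZmZma7u7u7u7u4iIiIiIiIhERERERERERERERERERmZmZmZmZru7u7u7iIiIiIiERERERERERERERERERERGZmZmZmZmu7u7u7uIiIiIiEREREREREREREREREREREZmZmZmZma7u7u7u4iIiIiIiERERERERERERERERERERmZmZmZmZru7u7u7iIiIiIiIiERERERERERERERERERmZmZmZmZmu7u7u7uIiIiIiIiIgAAABERERERERERERGZmZmZmZma7u7u7u4iIiIiIiIiAAAAAREREREREREREZmZmZmZmZru7u7u7"/>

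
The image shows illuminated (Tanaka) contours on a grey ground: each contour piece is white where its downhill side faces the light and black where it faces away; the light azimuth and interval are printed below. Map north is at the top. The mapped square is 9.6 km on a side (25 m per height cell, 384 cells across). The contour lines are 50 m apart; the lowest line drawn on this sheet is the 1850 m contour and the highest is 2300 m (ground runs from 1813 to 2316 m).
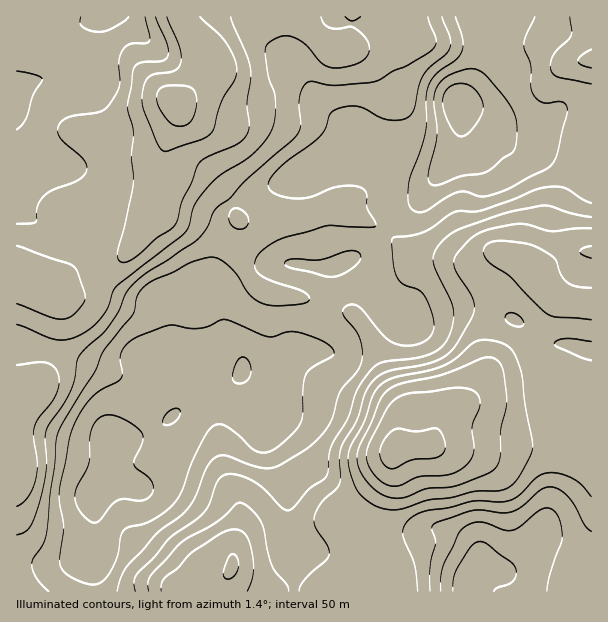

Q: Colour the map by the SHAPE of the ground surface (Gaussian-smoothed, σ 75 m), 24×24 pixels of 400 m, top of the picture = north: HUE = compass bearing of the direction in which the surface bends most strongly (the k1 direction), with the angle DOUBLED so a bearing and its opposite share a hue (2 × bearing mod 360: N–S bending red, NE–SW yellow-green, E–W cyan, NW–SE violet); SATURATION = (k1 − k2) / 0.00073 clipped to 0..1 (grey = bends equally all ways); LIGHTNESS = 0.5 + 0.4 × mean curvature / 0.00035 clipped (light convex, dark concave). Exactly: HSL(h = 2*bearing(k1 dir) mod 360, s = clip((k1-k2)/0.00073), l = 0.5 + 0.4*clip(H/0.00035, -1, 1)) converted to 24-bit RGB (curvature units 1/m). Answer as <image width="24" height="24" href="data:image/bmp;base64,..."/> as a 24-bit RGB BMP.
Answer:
<image width="24" height="24" href="data:image/bmp;base64,Qk32BgAAAAAAADYAAAAoAAAAGAAAABgAAAABABgAAAAAAMAGAAATCwAAEwsAAAAAAAAAAAAAYMZcNXg/M4MzJwtEpWDlp8Lz8tbMyTa/4qO3geWUM5CrMC+nkYGttm6deq50cI1k8PCwkkREBgstZbGRdExuWm2Jrnh+ia61xJgaPJwxL04zDhklQL0iLGxL1n+P1qHd2J7P9O3XLC9vMEBXbD8ztZY8iMWIeqW206d73VGJGlNmQBwhj5U1NqBzgp1yr4gvjN6AWr+2KEK2ESmjh92uIYa7YbOWvWJ03J2N+JiTbEGlTBR9rl/Hg+ahjzYnnIYSgY4XmT8OdxQZGhkxleQ8HG5Nc0NWwidc1+2TG7V6Hx1HKlFjgsg1HDgiTFQxl1Yyxakj5OZxgFidFhOCwaLZ8SaIlhY6+HsFqosdf0sjhnU0L2RKoPNQEWQ/FBslfKpX+fDSKnmWFRxBRXN8kpRbSm1lK1xUWIp7yenDweDXqSrUQTuPL3ZdqgBZ9RV58/PYo23Jjmy6n67UabXy3+rsaCi6FUFiSNd28/rRpzPTFjJ/RlmThYKManONPnaRP6iOu/SGcY46UyJoyna2URqRQArx7Njz7ubdonPoxc3qt8XhaqLUlI64gjPpa4LpdqjA+OlbeTkgH0xOM0ldhYJsbYhuR3yCUJl/zt5ujEtFJUxKbHpBL09/EnGd237C+t/Rj3y9xpefqZB0j2Rga4xyQUeSjGCSe5Bz73iC2ZCAKGZfGDI2ZI9EWJBbVnJlNZJVwb1zlmJ9a0l1ZUNNYYhSEDs+MYBO/fDOr2itw4Wn14a0qYCqbrGEMyRudHmakYCtzKTP89jjuVriGVCYesnFTXOtf2qJXZhbVpU6e05dgkdsWZWCbKuhE3u1G9Xw2PPj5M/8x5/225PK2YOahrN5ISaGcqagan2Qr3FR6nJO1Bs0OLWRMItpcDZvd5djlmt3q5dmNS5JmpFSXLZ9TpFUJEEhFZAAKMEANlkYhhxV/1mM7dDR0oLKOEKHdmuTVKV7SzMMuWoM2LFGjbc7Ik1LO21Rd4hHdYFAr5JPYTlwcMZZaW9Ea1c9PWxDUPRQVY4sHCMQGyES1dwX3+lWyjdjoRFRYUgSXDkScaHEntHJ17rZ48rTHH7DP17YTVK+rbPHVTyurWerroxxXYmcWK3Fhr7Thb+KgE1bUD1WOFNTWKcg/ssiLQ0JlDMoq6DOg6HWqH+9o8GyhbKp3nOOx1AGCSoRO3oqgp5UWihqgsSDx+j1vs34dpDmdWDCvmmZpEOGeUh8W011ha1Tv7xbjkaxic6/jNrEWGm9Z8ysnbPKvHrGvxbe/8zbLTO8GYQ5KVwpMThbiP9bLVgHLiUFUkEGHTcPiD4vrFKGlXjDREzRsr/Wu1yRdMSridaxqUqIez9EeKzHdEMzfkgmIyRu+qPA97XbiWa8GJ/ANofL0rOQqEWsSGmdeI28hkKsIXlNTtuKUKPTXXvSeoTc1dn2yMTxm6XLaUHhvLrzqhw3qD9RpYRtOJSHIGvB75ys8ejaHVGVM2SVqLa+nIDaiYjdaXK3enS2hrzPTcx4IHduS2eMOdhORq6XzYurxFpyQZFKM71Nb5dPl5fBln++wHi2F0J03aKA78CYmj6WHmRAQa0aHpYyXzmWx2e/nYa0rIyasJ53HIRGD3182MmaG0oyeHg1zHmCy5GMcYc6SaNUYHw9aVc0o2xEMjd7yMV82b6LvkCKlVF+r61KRm4eCCsLLoApmI9QpX9XuEpJ37xVATIiboogiDQvLl4jeIYnyFYas3I0uW+9nEuNdalrVbiNNjaHx3pc73kbn2Q+bnqwlr6un3rDVXC+Fn5fTY48jIlPkY1c59eZHIWgHEdro1pnlnFebnFIlphVzJl/xUh1eqPBo8XdrmPZYh95tFlL59nBn9rLX5W/m6TGfmi+labJSDbNSGSLmF+AoHpm3POiDdb0CAVcolNsn0BSpo1VSJtqwoJucLZLn8mPSHpDTCtemSPKy8Th3O/r15u7lVBZUbE8Z0qZrn9SThc0cmIyUnA5fK9w8v/LKBwLEhAjcmMnk6VNw6+DeXo0enwqGrUPeI8ae1QpGlRLJ6eSuv7Y8RGP+jpEyJqcmNnIIzF90jmitBqmuraRZsKcTKKJ/693ggw/BUFSKNOaTa2MkEOn9I/YoWfYi5Dak4bWkqTUREziS/KsSxsHSxAAv++Nw+O/vzm6ZSBPUyFDf93bwcbnu6rXaECk0Ymc3tb1K3z/THjUVV2qRIawUdmsvYnsi25AdoU4SLkoH2+BuTyWUgA/x/+7fdqFx8tdYAVPsE9XTbHIT82Sg1pKoWVOlFmUld+TmduiPgl/lDyKVI1mSoeUo1lgdlEw"/>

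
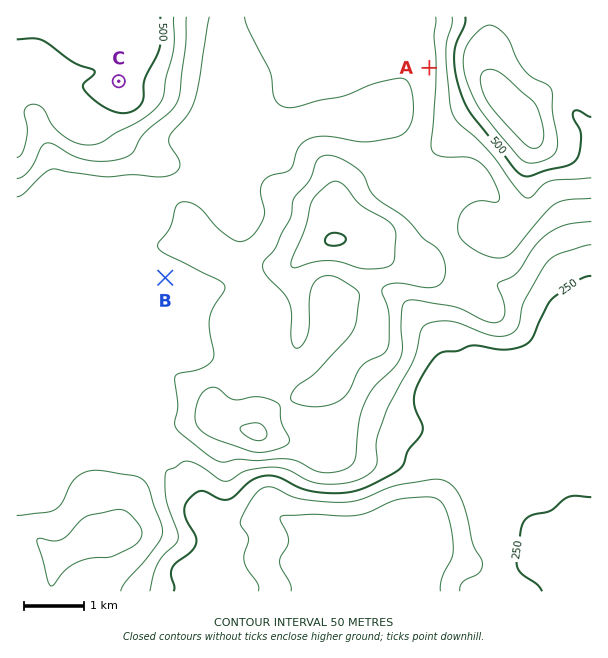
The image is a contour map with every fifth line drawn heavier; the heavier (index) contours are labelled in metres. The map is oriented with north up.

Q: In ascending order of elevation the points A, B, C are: B A C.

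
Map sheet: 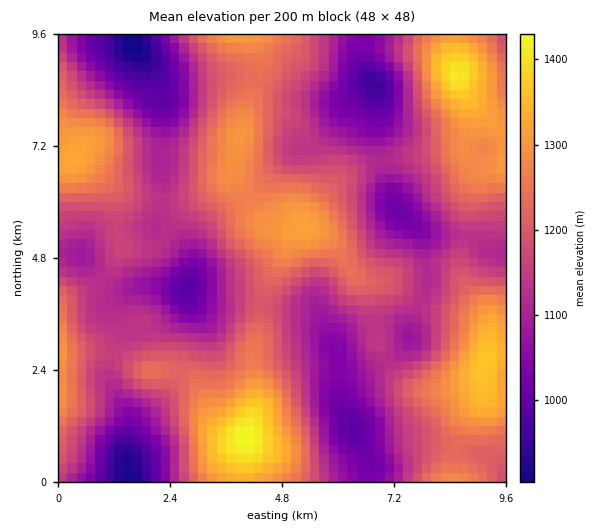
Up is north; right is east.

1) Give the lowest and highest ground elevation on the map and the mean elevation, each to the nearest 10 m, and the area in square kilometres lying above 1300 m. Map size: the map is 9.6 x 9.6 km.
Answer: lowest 900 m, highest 1430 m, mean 1170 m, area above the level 10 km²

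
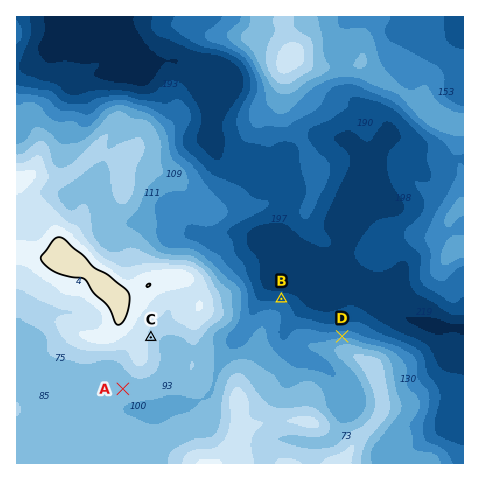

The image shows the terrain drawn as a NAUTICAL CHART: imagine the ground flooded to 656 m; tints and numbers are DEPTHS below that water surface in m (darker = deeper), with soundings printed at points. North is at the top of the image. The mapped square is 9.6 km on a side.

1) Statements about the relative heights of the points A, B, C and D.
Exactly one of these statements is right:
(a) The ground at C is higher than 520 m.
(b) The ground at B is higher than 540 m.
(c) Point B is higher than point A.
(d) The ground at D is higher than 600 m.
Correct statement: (a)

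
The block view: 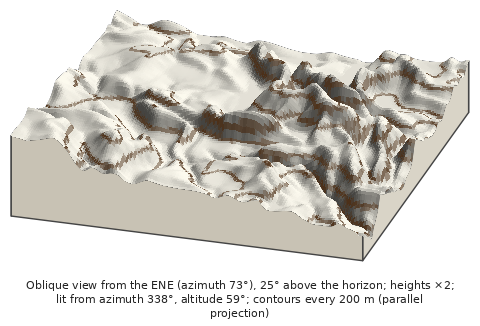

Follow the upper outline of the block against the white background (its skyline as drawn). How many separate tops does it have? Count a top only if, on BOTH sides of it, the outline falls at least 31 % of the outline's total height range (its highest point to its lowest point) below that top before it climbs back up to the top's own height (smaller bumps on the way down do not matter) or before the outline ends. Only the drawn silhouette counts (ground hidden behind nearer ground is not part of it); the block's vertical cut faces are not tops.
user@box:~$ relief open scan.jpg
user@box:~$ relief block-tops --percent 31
1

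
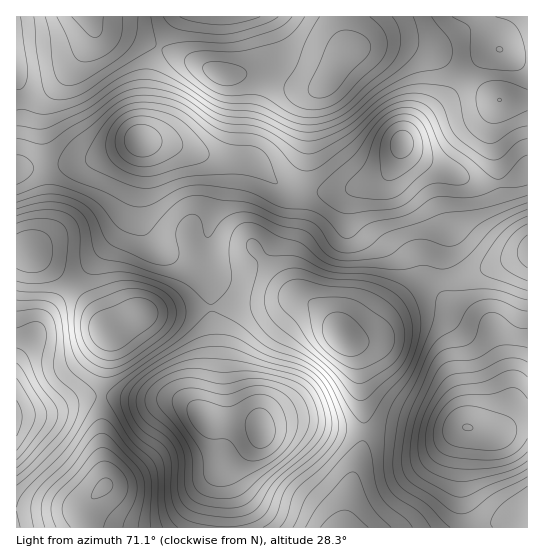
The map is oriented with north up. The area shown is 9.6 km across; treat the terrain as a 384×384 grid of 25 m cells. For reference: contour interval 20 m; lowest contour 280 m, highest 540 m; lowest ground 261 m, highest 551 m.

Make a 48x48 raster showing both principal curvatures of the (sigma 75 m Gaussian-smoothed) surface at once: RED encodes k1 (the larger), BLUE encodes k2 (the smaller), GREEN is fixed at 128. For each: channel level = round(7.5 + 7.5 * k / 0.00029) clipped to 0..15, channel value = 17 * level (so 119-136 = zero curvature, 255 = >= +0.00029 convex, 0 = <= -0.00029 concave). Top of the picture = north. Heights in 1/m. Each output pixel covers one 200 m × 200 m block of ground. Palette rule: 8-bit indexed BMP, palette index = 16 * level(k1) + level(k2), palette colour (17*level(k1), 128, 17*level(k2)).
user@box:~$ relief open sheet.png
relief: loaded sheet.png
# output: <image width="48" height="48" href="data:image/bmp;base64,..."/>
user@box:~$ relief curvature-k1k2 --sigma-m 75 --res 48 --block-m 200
<image width="48" height="48" href="data:image/bmp;base64,Qk02DQAAAAAAADYEAAAoAAAAMAAAADAAAAABAAgAAAAAAAAJAAATCwAAEwsAAAABAAAAAAAAAIAAABGAAAAigAAAM4AAAESAAABVgAAAZoAAAHeAAACIgAAAmYAAAKqAAAC7gAAAzIAAAN2AAADugAAA/4AAAACAEQARgBEAIoARADOAEQBEgBEAVYARAGaAEQB3gBEAiIARAJmAEQCqgBEAu4ARAMyAEQDdgBEA7oARAP+AEQAAgCIAEYAiACKAIgAzgCIARIAiAFWAIgBmgCIAd4AiAIiAIgCZgCIAqoAiALuAIgDMgCIA3YAiAO6AIgD/gCIAAIAzABGAMwAigDMAM4AzAESAMwBVgDMAZoAzAHeAMwCIgDMAmYAzAKqAMwC7gDMAzIAzAN2AMwDugDMA/4AzAACARAARgEQAIoBEADOARABEgEQAVYBEAGaARAB3gEQAiIBEAJmARACqgEQAu4BEAMyARADdgEQA7oBEAP+ARAAAgFUAEYBVACKAVQAzgFUARIBVAFWAVQBmgFUAd4BVAIiAVQCZgFUAqoBVALuAVQDMgFUA3YBVAO6AVQD/gFUAAIBmABGAZgAigGYAM4BmAESAZgBVgGYAZoBmAHeAZgCIgGYAmYBmAKqAZgC7gGYAzIBmAN2AZgDugGYA/4BmAACAdwARgHcAIoB3ADOAdwBEgHcAVYB3AGaAdwB3gHcAiIB3AJmAdwCqgHcAu4B3AMyAdwDdgHcA7oB3AP+AdwAAgIgAEYCIACKAiAAzgIgARICIAFWAiABmgIgAd4CIAIiAiACZgIgAqoCIALuAiADMgIgA3YCIAO6AiAD/gIgAAICZABGAmQAigJkAM4CZAESAmQBVgJkAZoCZAHeAmQCIgJkAmYCZAKqAmQC7gJkAzICZAN2AmQDugJkA/4CZAACAqgARgKoAIoCqADOAqgBEgKoAVYCqAGaAqgB3gKoAiICqAJmAqgCqgKoAu4CqAMyAqgDdgKoA7oCqAP+AqgAAgLsAEYC7ACKAuwAzgLsARIC7AFWAuwBmgLsAd4C7AIiAuwCZgLsAqoC7ALuAuwDMgLsA3YC7AO6AuwD/gLsAAIDMABGAzAAigMwAM4DMAESAzABVgMwAZoDMAHeAzACIgMwAmYDMAKqAzAC7gMwAzIDMAN2AzADugMwA/4DMAACA3QARgN0AIoDdADOA3QBEgN0AVYDdAGaA3QB3gN0AiIDdAJmA3QCqgN0Au4DdAMyA3QDdgN0A7oDdAP+A3QAAgO4AEYDuACKA7gAzgO4ARIDuAFWA7gBmgO4Ad4DuAIiA7gCZgO4AqoDuALuA7gDMgO4A3YDuAO6A7gD/gO4AAID/ABGA/wAigP8AM4D/AESA/wBVgP8AZoD/AHeA/wCIgP8AmYD/AKqA/wC7gP8AzID/AN2A/wDugP8A/4D/ALenlnVkYoOUprampbXF1sanloaXp6nI2Ne3p4V0dHSFhYaHhXVldZa2xrSjgoSVtrWlhFMyQmOEpqako7TF5ufHppeXuMjY17amloV1dISEhZaWhnVkZZa317aUc3KTpLKigmFBUXCBc2RzgpS25/joyKm5ydjHtYRlZXV2hYODhJWmpoV1dZa317eVc3KBoqKTg3NjcYBwQTFBUmSHyPn669vKysjGo2FBU2R2hYOCg5W2x7eXh6a2x7alg3KBoaOFdnaGlIJQICAwUXKEl8n6/NzayNbks3JRYXKDhHJxgpS219fIqKempqWklJSTo6aVhoeYloRhQEBSgpGBc5bX+cmoxfT15aZ0c4KTgnFgcYOmx9foyLinlpWltre4triWhoeXl4RwcHGFpaKAYYPU9MWFpOX3+dq3pZWUg3FwcIKUpsfn6Ni4l5eoydvcyrmWhoeXl3OAgJGnuKViUXLT87RkdLf6/fz417e3paGQkIKDhZbH+PjZubjY6vv829i2ppiol4NwgJKoyZdkYoXm98eEk6js/fz45+nZ1tLAsJKDhIWn6fr76+n4+fr7+ejX19jJt5OAgJGo2biVk8b6++nEs7fr+9rX19rr9+LQsKKUhJSmyev9/Pro2MnZ6MnZ+Pj458OgoKG42srG1ff6/Pnk08jr6rm3uMvr18GwoKKllZSlqMvs7dvIp6e3yMrZ1+fn5tPQ0NHn+/v49vf5+tjTw8jc7MnIytvbt6CQkJOmpqSVlsjp2rmnpZWnydi3lpW1xdXi8PD1+vv6+fn5yZaTpMnc7Ono2+3btpCAgJSmppWFlsbWx6elpKa42diWVFRll7bj8PD0+Pv769rJl3V0hcfp2+np6+3bxaCQkJSmpZSVp9bmtoeVpbjK6teUYlJzpbXDwLCzt8ra2tm4lnV1pNXWt6i4ytvJw7CQgoSEg4OVuOjnpnZ1hqna6dWzg4Siw7OCcGBhdJe4x9fGtpaHtcSzhHSVxdalgYCAdHRTUmKW2PnYl2VlhqfI19PTxrbTwoJBMCBQcYOVtcXGtpeYt7WTYmGRwcFxQFBgcnNCMUKF5/jHhWRklLSltbTm6enWkkEgIEFwgHFzk8TEtaantqWEY2KSwbBgICBQgoNCMEGT5eW1hHOEpLSUhabZ/Pu4ZCAQMWKRgFBBgbLDs6SkpKSEZWWVxLJwMDBTlJVUQWGj5NSUdIWnx7aFdbbb/PrWgUAwUpKSYDAwcLHSw6OTo6SVdXaHtbORYFJ1l4dlYnOk1MWFdZe62smmpMXK+/jzwIBTdJNyMBAgcLHTxKSUpKSUdGRllLKicmSFhoZkZIS11raWlbba3Mq2tKWXx/Tx4LKFhnRSMCBAkMLVtqaWpqaVdFJCYZCRc2Rzc3NkdJTFxrempLXHyrqnpXRllMLx8tS2lnRxYVOTwuTGt5iYqKimhFJBUHCRkoJhYWJ0lMTFtqaVk6KjpaaGdVNTYpHC5ObXtpSSlLfm9eW2l6ioqKi2tINiUnKjtJR0c4SlxcS1lZWUkpGQkZKDZENCUmOUxufXxrS01/n599ammKe3ppa11MSjkqPG2MmotdXm1rWFdYSko5KQgIGCY0NDQ1V2p8fXxrbG6Pn516WWl7e2hXSTtMWlo7PX+vz69+bXt4ZlZYa2t6aUgoFxUjJDVGR1dqbGx6i3x9jIl4SFqMi2ZEJRkqSFdJO32+3r2LeXh3VldZi5ubmXhYNiQUFRYmJjVIW2x6mot7aldWR1p9e2YzAwcqOUY2KFyOnJl3V0dHR1haepube2pYRiQUFRYWFRUXOlx7iop6aVdFNklsbEglBBdLWldHKDtda1lHODhIWUlJWWlqW0tKRzUmRjYlJCUYKktrenp7aldVNTdLTDknFzl7m5pqSlp7e2lISWp7alhGR0g5SltrWldaeVhHRkdKO0taaWpramhVRCY5OklJSlyOrq9+XWyLnIxre5yriWdGR0hZaouNfnx+jWxLS1tsa2loaFpbWlhWRUZIWGl6bG5/n49vXl6Ono5+jay6mGc4SWudjn5vb3+Pr39OTm2Ni3hoWUpLWmhoWFlaant7bG5+fWxcTFx8jY19fY2LeGg7TX+vn29PT3+evn4+Pn2cm2pKS1xreXl6a319bWxsfI18allIOFl6intcXV9teXs+P3+vnVwrPX+tvHw8THyce0w9XZ29rIxtbn9/bm1tjZ2cilk4OEh5eWpLTl9/nY5PL12LiUgYKn2sqmo7S3ubbD0+f8//zo5ub39/bl5tjq6tjFs7K0tqe1s8T4/P379dKjhnVyYXOY2rmWk6S3uMbD1Pn+//z45+fo59XU1tnr6tjVw8PExsbE0+b7///+yJNjU2NjcpSoyad2g5SnuMXD1fr+//zo2NnY1sTDxsnKuqeUk6OkpbW0xNfs///8x4NTVGR0gpSXt6R0c5OlpqW0ttn77NrY2drZxrOilqjHpnRTU1NjZHSElbja/Pv45LKDdYWDcmN0pLKTgoGDdHSFlsjYyLi4utvJpoJydKSzooBgUFBAQUNUdabH6Pf148O1l4ZkQjFhodO0koFxYmN0lrbGtqanuMindFFAYZGxsJBwYFBAQFFihKS1xdXUxMTFtqVjMDBgsuXGlHJhYWJzlabFtaS0tLSSYEBAYJChsqOUhGNRUGCBk5SUtMS0paW1xMORYUKDxPe3hmRjcnGChJa1xLOysZBwYEBAYIGTlaanmIZzcoGRkoOEo7O0lISUw9PDpJbG9tiXdXV0g4KCdIWlxMOxoIBwYFBggZKThZeoqIeFg4OCcmJzk7OzlHNzpMXW2Nn5+Jh2dXaGlINiU2SUxMPCsJBwcHOEo5KCg5Sml4eGdXRjUlJig7S0lGRkdafJ6+vryZd2dpaWlXRTQ2OEpMPDwqKThYenppSDgpOklYZ2dWVlVFNjhKWllXRlhaa4ysvKuJeHlqamlYNjVGV1lbTExLWml5mpp4aFlKSklYV1dXV1ZWV0hJWWlYWFlKS1p7jHt6iYpqaVg5KThYaGhqXFxbanmJinp5eXtsa2poV0dHWFhXaGhYWGhZWWpbOjlJW2tw=="/>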